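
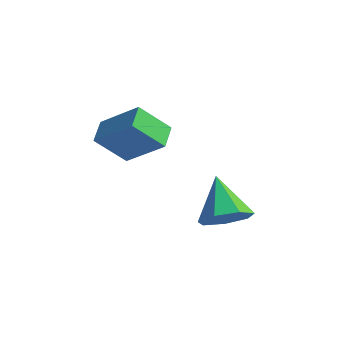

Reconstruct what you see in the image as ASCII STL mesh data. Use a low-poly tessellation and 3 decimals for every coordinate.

solid 
facet normal -0.736 -0.013 -0.676
outer loop
vertex -1.17 -1.899 1.186
vertex -1.377 -0.943 1.393
vertex -0.12 -1.423 0.034
endloop
endfacet
facet normal 0.206 -0.956 -0.207
outer loop
vertex 1.397 -1.397 1.427
vertex -1.17 -1.899 1.186
vertex -0.12 -1.423 0.034
endloop
endfacet
facet normal -0.736 -0.013 -0.676
outer loop
vertex -0.12 -1.423 0.034
vertex -1.377 -0.943 1.393
vertex -0.327 -0.467 0.241
endloop
endfacet
facet normal 0.644 0.293 -0.707
outer loop
vertex -0.327 -0.467 0.241
vertex 1.397 -1.397 1.427
vertex -0.12 -1.423 0.034
endloop
endfacet
facet normal -0.644 -0.293 0.707
outer loop
vertex -1.17 -1.899 1.186
vertex 0.14 -0.917 2.786
vertex -1.377 -0.943 1.393
endloop
endfacet
facet normal 0.206 -0.956 -0.207
outer loop
vertex 0.347 -1.873 2.579
vertex -1.17 -1.899 1.186
vertex 1.397 -1.397 1.427
endloop
endfacet
facet normal -0.644 -0.293 0.707
outer loop
vertex 0.347 -1.873 2.579
vertex 0.14 -0.917 2.786
vertex -1.17 -1.899 1.186
endloop
endfacet
facet normal -0.206 0.956 0.207
outer loop
vertex -1.377 -0.943 1.393
vertex 0.14 -0.917 2.786
vertex -0.327 -0.467 0.241
endloop
endfacet
facet normal 0.644 0.293 -0.707
outer loop
vertex 1.19 -0.441 1.634
vertex 1.397 -1.397 1.427
vertex -0.327 -0.467 0.241
endloop
endfacet
facet normal -0.206 0.956 0.207
outer loop
vertex -0.327 -0.467 0.241
vertex 0.14 -0.917 2.786
vertex 1.19 -0.441 1.634
endloop
endfacet
facet normal 0.736 0.013 0.676
outer loop
vertex 1.19 -0.441 1.634
vertex 0.347 -1.873 2.579
vertex 1.397 -1.397 1.427
endloop
endfacet
facet normal 0.736 0.013 0.676
outer loop
vertex 0.14 -0.917 2.786
vertex 0.347 -1.873 2.579
vertex 1.19 -0.441 1.634
endloop
endfacet
facet normal 0.511 -0.664 -0.546
outer loop
vertex 4.207 -0.421 -2.463
vertex 3.69 -1.205 -1.993
vertex 3.434 -0.683 -2.868
endloop
endfacet
facet normal -0.106 0.915 -0.390
outer loop
vertex 4.207 -0.421 -2.463
vertex 3.434 -0.683 -2.868
vertex 2.73 0.045 -0.967
endloop
endfacet
facet normal 0.510 -0.665 -0.546
outer loop
vertex 3.434 -0.683 -2.868
vertex 3.69 -1.205 -1.993
vertex 2.853 -1.337 -2.614
endloop
endfacet
facet normal -0.745 0.483 -0.461
outer loop
vertex 3.434 -0.683 -2.868
vertex 2.853 -1.337 -2.614
vertex 2.73 0.045 -0.967
endloop
endfacet
facet normal 0.510 -0.665 -0.546
outer loop
vertex 2.853 -1.337 -2.614
vertex 3.69 -1.205 -1.993
vertex 2.902 -1.892 -1.893
endloop
endfacet
facet normal -0.996 -0.088 -0.000
outer loop
vertex 2.853 -1.337 -2.614
vertex 2.902 -1.892 -1.893
vertex 2.73 0.045 -0.967
endloop
endfacet
facet normal 0.510 -0.665 -0.545
outer loop
vertex 2.902 -1.892 -1.893
vertex 3.69 -1.205 -1.993
vertex 3.544 -1.929 -1.247
endloop
endfacet
facet normal -0.670 -0.368 0.645
outer loop
vertex 2.902 -1.892 -1.893
vertex 3.544 -1.929 -1.247
vertex 2.73 0.045 -0.967
endloop
endfacet
facet normal 0.510 -0.665 -0.546
outer loop
vertex 3.544 -1.929 -1.247
vertex 3.69 -1.205 -1.993
vertex 4.296 -1.421 -1.164
endloop
endfacet
facet normal -0.011 -0.145 0.989
outer loop
vertex 3.544 -1.929 -1.247
vertex 4.296 -1.421 -1.164
vertex 2.73 0.045 -0.967
endloop
endfacet
facet normal 0.510 -0.665 -0.546
outer loop
vertex 4.296 -1.421 -1.164
vertex 3.69 -1.205 -1.993
vertex 4.591 -0.75 -1.705
endloop
endfacet
facet normal 0.482 0.411 0.773
outer loop
vertex 4.296 -1.421 -1.164
vertex 4.591 -0.75 -1.705
vertex 2.73 0.045 -0.967
endloop
endfacet
facet normal 0.510 -0.664 -0.547
outer loop
vertex 4.591 -0.75 -1.705
vertex 3.69 -1.205 -1.993
vertex 4.207 -0.421 -2.463
endloop
endfacet
facet normal 0.441 0.883 0.160
outer loop
vertex 4.591 -0.75 -1.705
vertex 4.207 -0.421 -2.463
vertex 2.73 0.045 -0.967
endloop
endfacet

endsolid


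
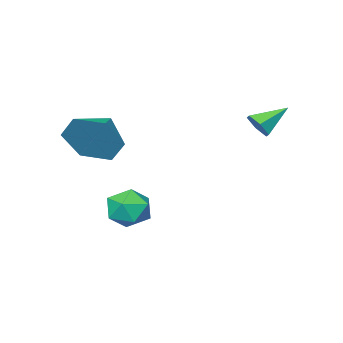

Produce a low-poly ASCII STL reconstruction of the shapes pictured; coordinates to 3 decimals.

solid 
facet normal 0.831 0.445 -0.332
outer loop
vertex 4.246 -2.026 2.297
vertex 3.742 -1.748 1.408
vertex 3.731 -1.101 2.248
endloop
endfacet
facet normal -0.231 -0.077 0.970
outer loop
vertex 4.246 -2.026 2.297
vertex 3.731 -1.101 2.248
vertex 2.578 -2.372 1.872
endloop
endfacet
facet normal 0.831 0.446 -0.332
outer loop
vertex 3.731 -1.101 2.248
vertex 3.742 -1.748 1.408
vertex 3.226 -0.823 1.358
endloop
endfacet
facet normal -0.696 0.471 0.542
outer loop
vertex 3.731 -1.101 2.248
vertex 3.226 -0.823 1.358
vertex 2.578 -2.372 1.872
endloop
endfacet
facet normal 0.831 0.446 -0.332
outer loop
vertex 3.226 -0.823 1.358
vertex 3.742 -1.748 1.408
vertex 3.237 -1.469 0.518
endloop
endfacet
facet normal -0.921 0.304 -0.246
outer loop
vertex 3.226 -0.823 1.358
vertex 3.237 -1.469 0.518
vertex 2.578 -2.372 1.872
endloop
endfacet
facet normal 0.831 0.446 -0.332
outer loop
vertex 3.237 -1.469 0.518
vertex 3.742 -1.748 1.408
vertex 3.753 -2.394 0.568
endloop
endfacet
facet normal -0.680 -0.412 -0.606
outer loop
vertex 3.237 -1.469 0.518
vertex 3.753 -2.394 0.568
vertex 2.578 -2.372 1.872
endloop
endfacet
facet normal 0.831 0.446 -0.332
outer loop
vertex 3.753 -2.394 0.568
vertex 3.742 -1.748 1.408
vertex 4.258 -2.672 1.457
endloop
endfacet
facet normal -0.215 -0.960 -0.178
outer loop
vertex 3.753 -2.394 0.568
vertex 4.258 -2.672 1.457
vertex 2.578 -2.372 1.872
endloop
endfacet
facet normal 0.831 0.447 -0.332
outer loop
vertex 4.258 -2.672 1.457
vertex 3.742 -1.748 1.408
vertex 4.246 -2.026 2.297
endloop
endfacet
facet normal 0.009 -0.793 0.610
outer loop
vertex 4.258 -2.672 1.457
vertex 4.246 -2.026 2.297
vertex 2.578 -2.372 1.872
endloop
endfacet
facet normal -0.618 -0.336 0.711
outer loop
vertex 2.122 -1.091 -1.261
vertex 2.558 -1.784 -1.21
vertex 2.751 -1.141 -0.738
endloop
endfacet
facet normal -0.575 0.376 0.727
outer loop
vertex 2.122 -1.091 -1.261
vertex 2.751 -1.141 -0.738
vertex 2.638 -0.459 -1.18
endloop
endfacet
facet normal -0.777 0.623 0.089
outer loop
vertex 2.122 -1.091 -1.261
vertex 2.638 -0.459 -1.18
vertex 2.375 -0.681 -1.924
endloop
endfacet
facet normal -0.945 0.064 -0.321
outer loop
vertex 2.122 -1.091 -1.261
vertex 2.375 -0.681 -1.924
vertex 2.326 -1.499 -1.943
endloop
endfacet
facet normal -0.847 -0.528 0.063
outer loop
vertex 2.122 -1.091 -1.261
vertex 2.326 -1.499 -1.943
vertex 2.558 -1.784 -1.21
endloop
endfacet
facet normal 0.108 0.553 0.826
outer loop
vertex 2.638 -0.459 -1.18
vertex 2.751 -1.141 -0.738
vertex 3.394 -0.761 -1.077
endloop
endfacet
facet normal 0.040 -0.599 0.800
outer loop
vertex 2.751 -1.141 -0.738
vertex 2.558 -1.784 -1.21
vertex 3.345 -1.579 -1.096
endloop
endfacet
facet normal -0.330 -0.910 -0.250
outer loop
vertex 2.558 -1.784 -1.21
vertex 2.326 -1.499 -1.943
vertex 3.082 -1.801 -1.84
endloop
endfacet
facet normal -0.489 0.049 -0.871
outer loop
vertex 2.326 -1.499 -1.943
vertex 2.375 -0.681 -1.924
vertex 2.969 -1.119 -2.282
endloop
endfacet
facet normal -0.218 0.954 -0.207
outer loop
vertex 2.375 -0.681 -1.924
vertex 2.638 -0.459 -1.18
vertex 3.162 -0.476 -1.81
endloop
endfacet
facet normal 0.945 -0.064 0.321
outer loop
vertex 3.598 -1.169 -1.759
vertex 3.394 -0.761 -1.077
vertex 3.345 -1.579 -1.096
endloop
endfacet
facet normal 0.777 -0.623 -0.089
outer loop
vertex 3.598 -1.169 -1.759
vertex 3.345 -1.579 -1.096
vertex 3.082 -1.801 -1.84
endloop
endfacet
facet normal 0.575 -0.376 -0.727
outer loop
vertex 3.598 -1.169 -1.759
vertex 3.082 -1.801 -1.84
vertex 2.969 -1.119 -2.282
endloop
endfacet
facet normal 0.618 0.336 -0.711
outer loop
vertex 3.598 -1.169 -1.759
vertex 2.969 -1.119 -2.282
vertex 3.162 -0.476 -1.81
endloop
endfacet
facet normal 0.847 0.528 -0.063
outer loop
vertex 3.598 -1.169 -1.759
vertex 3.162 -0.476 -1.81
vertex 3.394 -0.761 -1.077
endloop
endfacet
facet normal 0.489 -0.049 0.871
outer loop
vertex 3.345 -1.579 -1.096
vertex 3.394 -0.761 -1.077
vertex 2.751 -1.141 -0.738
endloop
endfacet
facet normal 0.218 -0.954 0.207
outer loop
vertex 3.082 -1.801 -1.84
vertex 3.345 -1.579 -1.096
vertex 2.558 -1.784 -1.21
endloop
endfacet
facet normal -0.108 -0.553 -0.826
outer loop
vertex 2.969 -1.119 -2.282
vertex 3.082 -1.801 -1.84
vertex 2.326 -1.499 -1.943
endloop
endfacet
facet normal -0.040 0.599 -0.800
outer loop
vertex 3.162 -0.476 -1.81
vertex 2.969 -1.119 -2.282
vertex 2.375 -0.681 -1.924
endloop
endfacet
facet normal 0.330 0.910 0.250
outer loop
vertex 3.394 -0.761 -1.077
vertex 3.162 -0.476 -1.81
vertex 2.638 -0.459 -1.18
endloop
endfacet
facet normal 0.818 -0.230 -0.528
outer loop
vertex 0.401 2.067 2.339
vertex 0.133 1.664 2.099
vertex 0.131 2.158 1.881
endloop
endfacet
facet normal -0.037 0.976 0.216
outer loop
vertex 0.401 2.067 2.339
vertex 0.131 2.158 1.881
vertex -0.833 1.936 2.721
endloop
endfacet
facet normal 0.818 -0.229 -0.527
outer loop
vertex 0.131 2.158 1.881
vertex 0.133 1.664 2.099
vertex -0.137 1.755 1.64
endloop
endfacet
facet normal -0.571 0.666 -0.479
outer loop
vertex 0.131 2.158 1.881
vertex -0.137 1.755 1.64
vertex -0.833 1.936 2.721
endloop
endfacet
facet normal 0.818 -0.231 -0.527
outer loop
vertex -0.137 1.755 1.64
vertex 0.133 1.664 2.099
vertex -0.135 1.262 1.859
endloop
endfacet
facet normal -0.836 -0.226 -0.500
outer loop
vertex -0.137 1.755 1.64
vertex -0.135 1.262 1.859
vertex -0.833 1.936 2.721
endloop
endfacet
facet normal 0.818 -0.231 -0.527
outer loop
vertex -0.135 1.262 1.859
vertex 0.133 1.664 2.099
vertex 0.135 1.171 2.318
endloop
endfacet
facet normal -0.565 -0.806 0.173
outer loop
vertex -0.135 1.262 1.859
vertex 0.135 1.171 2.318
vertex -0.833 1.936 2.721
endloop
endfacet
facet normal 0.818 -0.231 -0.527
outer loop
vertex 0.135 1.171 2.318
vertex 0.133 1.664 2.099
vertex 0.403 1.573 2.558
endloop
endfacet
facet normal -0.032 -0.497 0.867
outer loop
vertex 0.135 1.171 2.318
vertex 0.403 1.573 2.558
vertex -0.833 1.936 2.721
endloop
endfacet
facet normal 0.818 -0.230 -0.527
outer loop
vertex 0.403 1.573 2.558
vertex 0.133 1.664 2.099
vertex 0.401 2.067 2.339
endloop
endfacet
facet normal 0.233 0.395 0.889
outer loop
vertex 0.403 1.573 2.558
vertex 0.401 2.067 2.339
vertex -0.833 1.936 2.721
endloop
endfacet

endsolid


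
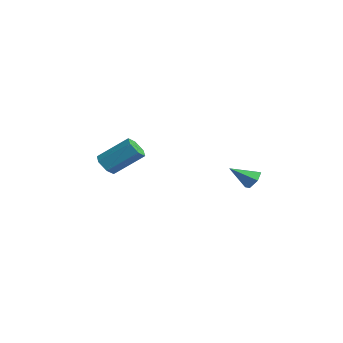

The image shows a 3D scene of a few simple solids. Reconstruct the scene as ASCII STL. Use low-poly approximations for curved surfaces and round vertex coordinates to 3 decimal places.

solid 
facet normal -0.359 -0.694 -0.624
outer loop
vertex -3.28 -0.792 0.814
vertex -3.922 -0.581 0.949
vertex -3.568 -0.297 0.429
endloop
endfacet
facet normal 0.835 0.060 -0.548
outer loop
vertex -3.28 -0.792 0.814
vertex -3.568 -0.297 0.429
vertex -2.575 0.569 2.036
endloop
endfacet
facet normal 0.835 0.060 -0.548
outer loop
vertex -2.575 0.569 2.036
vertex -3.568 -0.297 0.429
vertex -2.863 1.064 1.651
endloop
endfacet
facet normal 0.360 0.694 0.623
outer loop
vertex -2.575 0.569 2.036
vertex -2.863 1.064 1.651
vertex -3.218 0.781 2.171
endloop
endfacet
facet normal -0.359 -0.695 -0.624
outer loop
vertex -3.568 -0.297 0.429
vertex -3.922 -0.581 0.949
vertex -4.211 -0.086 0.564
endloop
endfacet
facet normal 0.055 0.651 -0.757
outer loop
vertex -3.568 -0.297 0.429
vertex -4.211 -0.086 0.564
vertex -2.863 1.064 1.651
endloop
endfacet
facet normal 0.055 0.651 -0.757
outer loop
vertex -2.863 1.064 1.651
vertex -4.211 -0.086 0.564
vertex -3.506 1.275 1.786
endloop
endfacet
facet normal 0.359 0.695 0.623
outer loop
vertex -2.863 1.064 1.651
vertex -3.506 1.275 1.786
vertex -3.218 0.781 2.171
endloop
endfacet
facet normal -0.360 -0.695 -0.623
outer loop
vertex -4.211 -0.086 0.564
vertex -3.922 -0.581 0.949
vertex -4.565 -0.369 1.084
endloop
endfacet
facet normal -0.779 0.591 -0.209
outer loop
vertex -4.211 -0.086 0.564
vertex -4.565 -0.369 1.084
vertex -3.506 1.275 1.786
endloop
endfacet
facet normal -0.779 0.591 -0.209
outer loop
vertex -3.506 1.275 1.786
vertex -4.565 -0.369 1.084
vertex -3.86 0.992 2.306
endloop
endfacet
facet normal 0.359 0.695 0.623
outer loop
vertex -3.506 1.275 1.786
vertex -3.86 0.992 2.306
vertex -3.218 0.781 2.171
endloop
endfacet
facet normal -0.360 -0.694 -0.623
outer loop
vertex -4.565 -0.369 1.084
vertex -3.922 -0.581 0.949
vertex -4.277 -0.864 1.469
endloop
endfacet
facet normal -0.835 -0.060 0.548
outer loop
vertex -4.565 -0.369 1.084
vertex -4.277 -0.864 1.469
vertex -3.86 0.992 2.306
endloop
endfacet
facet normal -0.835 -0.060 0.548
outer loop
vertex -3.86 0.992 2.306
vertex -4.277 -0.864 1.469
vertex -3.572 0.497 2.691
endloop
endfacet
facet normal 0.359 0.694 0.624
outer loop
vertex -3.86 0.992 2.306
vertex -3.572 0.497 2.691
vertex -3.218 0.781 2.171
endloop
endfacet
facet normal -0.359 -0.695 -0.623
outer loop
vertex -4.277 -0.864 1.469
vertex -3.922 -0.581 0.949
vertex -3.634 -1.075 1.334
endloop
endfacet
facet normal -0.055 -0.651 0.757
outer loop
vertex -4.277 -0.864 1.469
vertex -3.634 -1.075 1.334
vertex -3.572 0.497 2.691
endloop
endfacet
facet normal -0.055 -0.651 0.757
outer loop
vertex -3.572 0.497 2.691
vertex -3.634 -1.075 1.334
vertex -2.929 0.286 2.556
endloop
endfacet
facet normal 0.359 0.695 0.624
outer loop
vertex -3.572 0.497 2.691
vertex -2.929 0.286 2.556
vertex -3.218 0.781 2.171
endloop
endfacet
facet normal -0.359 -0.695 -0.623
outer loop
vertex -3.634 -1.075 1.334
vertex -3.922 -0.581 0.949
vertex -3.28 -0.792 0.814
endloop
endfacet
facet normal 0.779 -0.591 0.209
outer loop
vertex -3.634 -1.075 1.334
vertex -3.28 -0.792 0.814
vertex -2.929 0.286 2.556
endloop
endfacet
facet normal 0.779 -0.591 0.209
outer loop
vertex -2.929 0.286 2.556
vertex -3.28 -0.792 0.814
vertex -2.575 0.569 2.036
endloop
endfacet
facet normal 0.360 0.695 0.623
outer loop
vertex -2.929 0.286 2.556
vertex -2.575 0.569 2.036
vertex -3.218 0.781 2.171
endloop
endfacet
facet normal 0.262 0.777 -0.572
outer loop
vertex 3.041 4.231 1.956
vertex 2.81 3.942 1.458
vertex 2.447 4.314 1.797
endloop
endfacet
facet normal -0.210 0.289 0.934
outer loop
vertex 3.041 4.231 1.956
vertex 2.447 4.314 1.797
vertex 2.45 2.878 2.242
endloop
endfacet
facet normal 0.262 0.777 -0.572
outer loop
vertex 2.447 4.314 1.797
vertex 2.81 3.942 1.458
vertex 2.217 4.025 1.299
endloop
endfacet
facet normal -0.925 0.111 0.363
outer loop
vertex 2.447 4.314 1.797
vertex 2.217 4.025 1.299
vertex 2.45 2.878 2.242
endloop
endfacet
facet normal 0.262 0.777 -0.572
outer loop
vertex 2.217 4.025 1.299
vertex 2.81 3.942 1.458
vertex 2.579 3.653 0.96
endloop
endfacet
facet normal -0.811 -0.461 -0.360
outer loop
vertex 2.217 4.025 1.299
vertex 2.579 3.653 0.96
vertex 2.45 2.878 2.242
endloop
endfacet
facet normal 0.262 0.777 -0.572
outer loop
vertex 2.579 3.653 0.96
vertex 2.81 3.942 1.458
vertex 3.172 3.57 1.119
endloop
endfacet
facet normal 0.018 -0.856 -0.516
outer loop
vertex 2.579 3.653 0.96
vertex 3.172 3.57 1.119
vertex 2.45 2.878 2.242
endloop
endfacet
facet normal 0.262 0.777 -0.572
outer loop
vertex 3.172 3.57 1.119
vertex 2.81 3.942 1.458
vertex 3.403 3.859 1.617
endloop
endfacet
facet normal 0.733 -0.678 0.053
outer loop
vertex 3.172 3.57 1.119
vertex 3.403 3.859 1.617
vertex 2.45 2.878 2.242
endloop
endfacet
facet normal 0.262 0.777 -0.572
outer loop
vertex 3.403 3.859 1.617
vertex 2.81 3.942 1.458
vertex 3.041 4.231 1.956
endloop
endfacet
facet normal 0.619 -0.106 0.778
outer loop
vertex 3.403 3.859 1.617
vertex 3.041 4.231 1.956
vertex 2.45 2.878 2.242
endloop
endfacet

endsolid


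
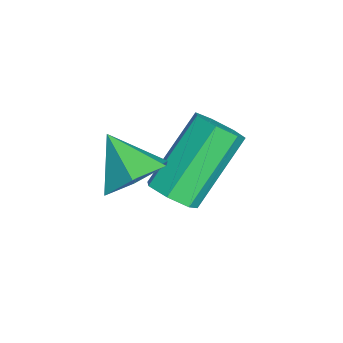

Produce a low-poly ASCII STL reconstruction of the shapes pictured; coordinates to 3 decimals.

solid 
facet normal 0.490 -0.559 -0.669
outer loop
vertex 1.896 1.365 -3.936
vertex 1.459 1.5 -4.369
vertex 1.992 1.81 -4.238
endloop
endfacet
facet normal 0.854 0.153 0.497
outer loop
vertex 1.896 1.365 -3.936
vertex 1.992 1.81 -4.238
vertex 0.918 2.484 -2.598
endloop
endfacet
facet normal 0.854 0.153 0.497
outer loop
vertex 0.918 2.484 -2.598
vertex 1.992 1.81 -4.238
vertex 1.014 2.929 -2.9
endloop
endfacet
facet normal -0.489 0.560 0.669
outer loop
vertex 0.918 2.484 -2.598
vertex 1.014 2.929 -2.9
vertex 0.481 2.62 -3.031
endloop
endfacet
facet normal 0.490 -0.560 -0.668
outer loop
vertex 1.992 1.81 -4.238
vertex 1.459 1.5 -4.369
vertex 1.687 2.022 -4.639
endloop
endfacet
facet normal 0.670 0.732 -0.123
outer loop
vertex 1.992 1.81 -4.238
vertex 1.687 2.022 -4.639
vertex 1.014 2.929 -2.9
endloop
endfacet
facet normal 0.669 0.733 -0.123
outer loop
vertex 1.014 2.929 -2.9
vertex 1.687 2.022 -4.639
vertex 0.708 3.141 -3.301
endloop
endfacet
facet normal -0.489 0.560 0.669
outer loop
vertex 1.014 2.929 -2.9
vertex 0.708 3.141 -3.301
vertex 0.481 2.62 -3.031
endloop
endfacet
facet normal 0.489 -0.560 -0.669
outer loop
vertex 1.687 2.022 -4.639
vertex 1.459 1.5 -4.369
vertex 1.21 1.841 -4.836
endloop
endfacet
facet normal -0.020 0.760 -0.650
outer loop
vertex 1.687 2.022 -4.639
vertex 1.21 1.841 -4.836
vertex 0.708 3.141 -3.301
endloop
endfacet
facet normal -0.017 0.760 -0.649
outer loop
vertex 0.708 3.141 -3.301
vertex 1.21 1.841 -4.836
vertex 0.232 2.961 -3.499
endloop
endfacet
facet normal -0.490 0.560 0.668
outer loop
vertex 0.708 3.141 -3.301
vertex 0.232 2.961 -3.499
vertex 0.481 2.62 -3.031
endloop
endfacet
facet normal 0.489 -0.559 -0.669
outer loop
vertex 1.21 1.841 -4.836
vertex 1.459 1.5 -4.369
vertex 0.921 1.404 -4.682
endloop
endfacet
facet normal -0.693 0.216 -0.688
outer loop
vertex 1.21 1.841 -4.836
vertex 0.921 1.404 -4.682
vertex 0.232 2.961 -3.499
endloop
endfacet
facet normal -0.694 0.215 -0.687
outer loop
vertex 0.232 2.961 -3.499
vertex 0.921 1.404 -4.682
vertex -0.057 2.523 -3.344
endloop
endfacet
facet normal -0.490 0.560 0.668
outer loop
vertex 0.232 2.961 -3.499
vertex -0.057 2.523 -3.344
vertex 0.481 2.62 -3.031
endloop
endfacet
facet normal 0.489 -0.560 -0.669
outer loop
vertex 0.921 1.404 -4.682
vertex 1.459 1.5 -4.369
vertex 1.037 1.039 -4.292
endloop
endfacet
facet normal -0.846 -0.491 -0.208
outer loop
vertex 0.921 1.404 -4.682
vertex 1.037 1.039 -4.292
vertex -0.057 2.523 -3.344
endloop
endfacet
facet normal -0.846 -0.491 -0.208
outer loop
vertex -0.057 2.523 -3.344
vertex 1.037 1.039 -4.292
vertex 0.059 2.158 -2.954
endloop
endfacet
facet normal -0.490 0.559 0.669
outer loop
vertex -0.057 2.523 -3.344
vertex 0.059 2.158 -2.954
vertex 0.481 2.62 -3.031
endloop
endfacet
facet normal 0.490 -0.560 -0.669
outer loop
vertex 1.037 1.039 -4.292
vertex 1.459 1.5 -4.369
vertex 1.471 1.022 -3.96
endloop
endfacet
facet normal -0.361 -0.828 0.429
outer loop
vertex 1.037 1.039 -4.292
vertex 1.471 1.022 -3.96
vertex 0.059 2.158 -2.954
endloop
endfacet
facet normal -0.361 -0.828 0.429
outer loop
vertex 0.059 2.158 -2.954
vertex 1.471 1.022 -3.96
vertex 0.493 2.141 -2.622
endloop
endfacet
facet normal -0.490 0.559 0.669
outer loop
vertex 0.059 2.158 -2.954
vertex 0.493 2.141 -2.622
vertex 0.481 2.62 -3.031
endloop
endfacet
facet normal 0.490 -0.560 -0.669
outer loop
vertex 1.471 1.022 -3.96
vertex 1.459 1.5 -4.369
vertex 1.896 1.365 -3.936
endloop
endfacet
facet normal 0.395 -0.542 0.742
outer loop
vertex 1.471 1.022 -3.96
vertex 1.896 1.365 -3.936
vertex 0.493 2.141 -2.622
endloop
endfacet
facet normal 0.395 -0.542 0.742
outer loop
vertex 0.493 2.141 -2.622
vertex 1.896 1.365 -3.936
vertex 0.918 2.484 -2.598
endloop
endfacet
facet normal -0.489 0.559 0.669
outer loop
vertex 0.493 2.141 -2.622
vertex 0.918 2.484 -2.598
vertex 0.481 2.62 -3.031
endloop
endfacet
facet normal 0.608 0.436 -0.663
outer loop
vertex 3.373 0.587 -1.738
vertex 2.759 0.677 -2.242
vertex 2.927 1.251 -1.711
endloop
endfacet
facet normal 0.180 0.081 0.980
outer loop
vertex 3.373 0.587 -1.738
vertex 2.927 1.251 -1.711
vertex 2.041 0.163 -1.458
endloop
endfacet
facet normal 0.609 0.435 -0.663
outer loop
vertex 2.927 1.251 -1.711
vertex 2.759 0.677 -2.242
vertex 2.313 1.34 -2.216
endloop
endfacet
facet normal -0.481 0.551 0.682
outer loop
vertex 2.927 1.251 -1.711
vertex 2.313 1.34 -2.216
vertex 2.041 0.163 -1.458
endloop
endfacet
facet normal 0.608 0.435 -0.665
outer loop
vertex 2.313 1.34 -2.216
vertex 2.759 0.677 -2.242
vertex 2.144 0.766 -2.746
endloop
endfacet
facet normal -0.968 0.249 0.039
outer loop
vertex 2.313 1.34 -2.216
vertex 2.144 0.766 -2.746
vertex 2.041 0.163 -1.458
endloop
endfacet
facet normal 0.608 0.434 -0.665
outer loop
vertex 2.144 0.766 -2.746
vertex 2.759 0.677 -2.242
vertex 2.59 0.102 -2.772
endloop
endfacet
facet normal -0.795 -0.522 -0.308
outer loop
vertex 2.144 0.766 -2.746
vertex 2.59 0.102 -2.772
vertex 2.041 0.163 -1.458
endloop
endfacet
facet normal 0.608 0.434 -0.665
outer loop
vertex 2.59 0.102 -2.772
vertex 2.759 0.677 -2.242
vertex 3.205 0.013 -2.268
endloop
endfacet
facet normal -0.135 -0.991 -0.010
outer loop
vertex 2.59 0.102 -2.772
vertex 3.205 0.013 -2.268
vertex 2.041 0.163 -1.458
endloop
endfacet
facet normal 0.609 0.435 -0.664
outer loop
vertex 3.205 0.013 -2.268
vertex 2.759 0.677 -2.242
vertex 3.373 0.587 -1.738
endloop
endfacet
facet normal 0.352 -0.688 0.634
outer loop
vertex 3.205 0.013 -2.268
vertex 3.373 0.587 -1.738
vertex 2.041 0.163 -1.458
endloop
endfacet

endsolid


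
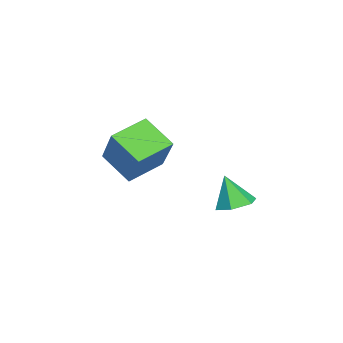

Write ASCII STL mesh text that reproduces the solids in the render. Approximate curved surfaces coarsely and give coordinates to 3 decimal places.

solid 
facet normal 0.049 0.320 -0.946
outer loop
vertex -2.193 0.59 -0.526
vertex -2.636 1.216 -0.337
vertex -1.849 1.258 -0.282
endloop
endfacet
facet normal 0.788 -0.524 0.324
outer loop
vertex -2.193 0.59 -0.526
vertex -1.849 1.258 -0.282
vertex -2.704 0.764 0.997
endloop
endfacet
facet normal 0.049 0.320 -0.946
outer loop
vertex -1.849 1.258 -0.282
vertex -2.636 1.216 -0.337
vertex -2.292 1.884 -0.093
endloop
endfacet
facet normal 0.722 0.327 0.609
outer loop
vertex -1.849 1.258 -0.282
vertex -2.292 1.884 -0.093
vertex -2.704 0.764 0.997
endloop
endfacet
facet normal 0.049 0.320 -0.946
outer loop
vertex -2.292 1.884 -0.093
vertex -2.636 1.216 -0.337
vertex -3.079 1.842 -0.148
endloop
endfacet
facet normal -0.087 0.711 0.698
outer loop
vertex -2.292 1.884 -0.093
vertex -3.079 1.842 -0.148
vertex -2.704 0.764 0.997
endloop
endfacet
facet normal 0.049 0.320 -0.946
outer loop
vertex -3.079 1.842 -0.148
vertex -2.636 1.216 -0.337
vertex -3.423 1.174 -0.392
endloop
endfacet
facet normal -0.830 0.244 0.502
outer loop
vertex -3.079 1.842 -0.148
vertex -3.423 1.174 -0.392
vertex -2.704 0.764 0.997
endloop
endfacet
facet normal 0.049 0.320 -0.946
outer loop
vertex -3.423 1.174 -0.392
vertex -2.636 1.216 -0.337
vertex -2.98 0.548 -0.581
endloop
endfacet
facet normal -0.765 -0.607 0.217
outer loop
vertex -3.423 1.174 -0.392
vertex -2.98 0.548 -0.581
vertex -2.704 0.764 0.997
endloop
endfacet
facet normal 0.049 0.320 -0.946
outer loop
vertex -2.98 0.548 -0.581
vertex -2.636 1.216 -0.337
vertex -2.193 0.59 -0.526
endloop
endfacet
facet normal 0.044 -0.991 0.128
outer loop
vertex -2.98 0.548 -0.581
vertex -2.193 0.59 -0.526
vertex -2.704 0.764 0.997
endloop
endfacet
facet normal -0.604 -0.370 -0.706
outer loop
vertex 0.698 -2.62 2.804
vertex -0.416 -1.772 3.314
vertex 1.105 -1.533 1.886
endloop
endfacet
facet normal 0.748 -0.569 -0.342
outer loop
vertex 2.356 -0.768 3.346
vertex 0.698 -2.62 2.804
vertex 1.105 -1.533 1.886
endloop
endfacet
facet normal -0.604 -0.370 -0.706
outer loop
vertex 1.105 -1.533 1.886
vertex -0.416 -1.772 3.314
vertex -0.009 -0.685 2.396
endloop
endfacet
facet normal 0.275 0.734 -0.620
outer loop
vertex -0.009 -0.685 2.396
vertex 2.356 -0.768 3.346
vertex 1.105 -1.533 1.886
endloop
endfacet
facet normal -0.275 -0.734 0.620
outer loop
vertex 0.698 -2.62 2.804
vertex 0.835 -1.007 4.774
vertex -0.416 -1.772 3.314
endloop
endfacet
facet normal 0.748 -0.569 -0.342
outer loop
vertex 1.949 -1.855 4.264
vertex 0.698 -2.62 2.804
vertex 2.356 -0.768 3.346
endloop
endfacet
facet normal -0.275 -0.734 0.620
outer loop
vertex 1.949 -1.855 4.264
vertex 0.835 -1.007 4.774
vertex 0.698 -2.62 2.804
endloop
endfacet
facet normal -0.748 0.569 0.342
outer loop
vertex -0.416 -1.772 3.314
vertex 0.835 -1.007 4.774
vertex -0.009 -0.685 2.396
endloop
endfacet
facet normal 0.275 0.734 -0.620
outer loop
vertex 1.242 0.08 3.856
vertex 2.356 -0.768 3.346
vertex -0.009 -0.685 2.396
endloop
endfacet
facet normal -0.748 0.569 0.342
outer loop
vertex -0.009 -0.685 2.396
vertex 0.835 -1.007 4.774
vertex 1.242 0.08 3.856
endloop
endfacet
facet normal 0.604 0.370 0.706
outer loop
vertex 1.242 0.08 3.856
vertex 1.949 -1.855 4.264
vertex 2.356 -0.768 3.346
endloop
endfacet
facet normal 0.604 0.370 0.706
outer loop
vertex 0.835 -1.007 4.774
vertex 1.949 -1.855 4.264
vertex 1.242 0.08 3.856
endloop
endfacet

endsolid


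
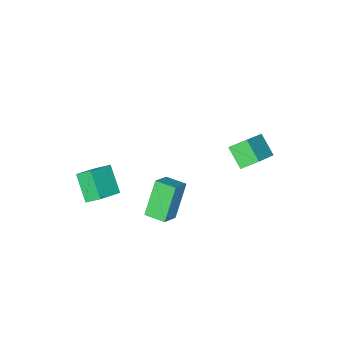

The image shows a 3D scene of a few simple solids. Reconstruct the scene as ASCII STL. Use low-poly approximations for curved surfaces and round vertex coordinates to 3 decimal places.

solid 
facet normal -0.888 -0.098 -0.450
outer loop
vertex 1.129 -2.758 1.464
vertex 1.56 -1.678 0.379
vertex 1.464 -3.413 0.945
endloop
endfacet
facet normal -0.271 -0.679 0.682
outer loop
vertex 2.84 -3.262 1.641
vertex 1.129 -2.758 1.464
vertex 1.464 -3.413 0.945
endloop
endfacet
facet normal -0.888 -0.097 -0.449
outer loop
vertex 1.464 -3.413 0.945
vertex 1.56 -1.678 0.379
vertex 1.894 -2.333 -0.14
endloop
endfacet
facet normal 0.372 -0.727 -0.577
outer loop
vertex 1.894 -2.333 -0.14
vertex 2.84 -3.262 1.641
vertex 1.464 -3.413 0.945
endloop
endfacet
facet normal -0.372 0.728 0.577
outer loop
vertex 1.129 -2.758 1.464
vertex 2.936 -1.527 1.075
vertex 1.56 -1.678 0.379
endloop
endfacet
facet normal -0.271 -0.679 0.683
outer loop
vertex 2.506 -2.607 2.16
vertex 1.129 -2.758 1.464
vertex 2.84 -3.262 1.641
endloop
endfacet
facet normal -0.371 0.727 0.577
outer loop
vertex 2.506 -2.607 2.16
vertex 2.936 -1.527 1.075
vertex 1.129 -2.758 1.464
endloop
endfacet
facet normal 0.271 0.679 -0.683
outer loop
vertex 1.56 -1.678 0.379
vertex 2.936 -1.527 1.075
vertex 1.894 -2.333 -0.14
endloop
endfacet
facet normal 0.371 -0.728 -0.577
outer loop
vertex 3.271 -2.182 0.556
vertex 2.84 -3.262 1.641
vertex 1.894 -2.333 -0.14
endloop
endfacet
facet normal 0.270 0.679 -0.682
outer loop
vertex 1.894 -2.333 -0.14
vertex 2.936 -1.527 1.075
vertex 3.271 -2.182 0.556
endloop
endfacet
facet normal 0.888 0.097 0.449
outer loop
vertex 3.271 -2.182 0.556
vertex 2.506 -2.607 2.16
vertex 2.84 -3.262 1.641
endloop
endfacet
facet normal 0.888 0.098 0.449
outer loop
vertex 2.936 -1.527 1.075
vertex 2.506 -2.607 2.16
vertex 3.271 -2.182 0.556
endloop
endfacet
facet normal -0.802 -0.257 -0.539
outer loop
vertex -3.947 0.999 2.366
vertex -4.532 1.595 2.952
vertex -3.733 1.984 1.577
endloop
endfacet
facet normal 0.573 -0.585 -0.574
outer loop
vertex -2.168 2.485 2.628
vertex -3.947 0.999 2.366
vertex -3.733 1.984 1.577
endloop
endfacet
facet normal -0.802 -0.256 -0.539
outer loop
vertex -3.733 1.984 1.577
vertex -4.532 1.595 2.952
vertex -4.317 2.58 2.163
endloop
endfacet
facet normal 0.167 0.770 -0.616
outer loop
vertex -4.317 2.58 2.163
vertex -2.168 2.485 2.628
vertex -3.733 1.984 1.577
endloop
endfacet
facet normal -0.167 -0.770 0.616
outer loop
vertex -3.947 0.999 2.366
vertex -2.967 2.096 4.003
vertex -4.532 1.595 2.952
endloop
endfacet
facet normal 0.573 -0.585 -0.574
outer loop
vertex -2.383 1.5 3.417
vertex -3.947 0.999 2.366
vertex -2.168 2.485 2.628
endloop
endfacet
facet normal -0.167 -0.770 0.616
outer loop
vertex -2.383 1.5 3.417
vertex -2.967 2.096 4.003
vertex -3.947 0.999 2.366
endloop
endfacet
facet normal -0.573 0.585 0.574
outer loop
vertex -4.532 1.595 2.952
vertex -2.967 2.096 4.003
vertex -4.317 2.58 2.163
endloop
endfacet
facet normal 0.167 0.770 -0.616
outer loop
vertex -2.753 3.081 3.214
vertex -2.168 2.485 2.628
vertex -4.317 2.58 2.163
endloop
endfacet
facet normal -0.573 0.585 0.574
outer loop
vertex -4.317 2.58 2.163
vertex -2.967 2.096 4.003
vertex -2.753 3.081 3.214
endloop
endfacet
facet normal 0.802 0.257 0.539
outer loop
vertex -2.753 3.081 3.214
vertex -2.383 1.5 3.417
vertex -2.168 2.485 2.628
endloop
endfacet
facet normal 0.803 0.257 0.538
outer loop
vertex -2.967 2.096 4.003
vertex -2.383 1.5 3.417
vertex -2.753 3.081 3.214
endloop
endfacet
facet normal -0.516 -0.156 0.843
outer loop
vertex 1.89 1.046 3.716
vertex 1.609 2.048 3.729
vertex 0.955 0.792 3.097
endloop
endfacet
facet normal 0.270 -0.963 -0.012
outer loop
vertex 1.951 1.092 1.471
vertex 1.89 1.046 3.716
vertex 0.955 0.792 3.097
endloop
endfacet
facet normal -0.515 -0.156 0.843
outer loop
vertex 0.955 0.792 3.097
vertex 1.609 2.048 3.729
vertex 0.674 1.793 3.11
endloop
endfacet
facet normal -0.813 -0.221 -0.539
outer loop
vertex 0.674 1.793 3.11
vertex 1.951 1.092 1.471
vertex 0.955 0.792 3.097
endloop
endfacet
facet normal 0.813 0.221 0.539
outer loop
vertex 1.89 1.046 3.716
vertex 2.605 2.348 2.103
vertex 1.609 2.048 3.729
endloop
endfacet
facet normal 0.271 -0.963 -0.012
outer loop
vertex 2.886 1.347 2.09
vertex 1.89 1.046 3.716
vertex 1.951 1.092 1.471
endloop
endfacet
facet normal 0.813 0.221 0.539
outer loop
vertex 2.886 1.347 2.09
vertex 2.605 2.348 2.103
vertex 1.89 1.046 3.716
endloop
endfacet
facet normal -0.270 0.963 0.012
outer loop
vertex 1.609 2.048 3.729
vertex 2.605 2.348 2.103
vertex 0.674 1.793 3.11
endloop
endfacet
facet normal -0.813 -0.221 -0.539
outer loop
vertex 1.67 2.094 1.484
vertex 1.951 1.092 1.471
vertex 0.674 1.793 3.11
endloop
endfacet
facet normal -0.270 0.963 0.013
outer loop
vertex 0.674 1.793 3.11
vertex 2.605 2.348 2.103
vertex 1.67 2.094 1.484
endloop
endfacet
facet normal 0.515 0.155 -0.843
outer loop
vertex 1.67 2.094 1.484
vertex 2.886 1.347 2.09
vertex 1.951 1.092 1.471
endloop
endfacet
facet normal 0.516 0.156 -0.843
outer loop
vertex 2.605 2.348 2.103
vertex 2.886 1.347 2.09
vertex 1.67 2.094 1.484
endloop
endfacet

endsolid


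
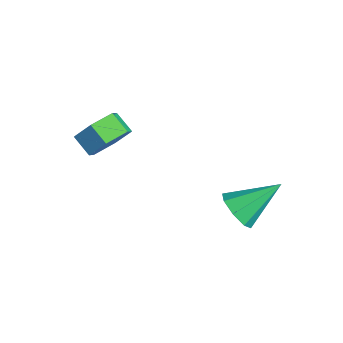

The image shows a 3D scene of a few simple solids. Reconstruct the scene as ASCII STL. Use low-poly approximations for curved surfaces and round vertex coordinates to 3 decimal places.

solid 
facet normal -0.122 -0.828 -0.547
outer loop
vertex 3.42 0.95 -2.097
vertex 2.702 0.711 -1.575
vertex 2.811 1.203 -2.344
endloop
endfacet
facet normal 0.497 0.710 -0.499
outer loop
vertex 3.42 0.95 -2.097
vertex 2.811 1.203 -2.344
vertex 2.958 2.449 -0.425
endloop
endfacet
facet normal -0.123 -0.828 -0.547
outer loop
vertex 2.811 1.203 -2.344
vertex 2.702 0.711 -1.575
vertex 2.138 1.168 -2.14
endloop
endfacet
facet normal -0.201 0.828 -0.523
outer loop
vertex 2.811 1.203 -2.344
vertex 2.138 1.168 -2.14
vertex 2.958 2.449 -0.425
endloop
endfacet
facet normal -0.122 -0.828 -0.547
outer loop
vertex 2.138 1.168 -2.14
vertex 2.702 0.711 -1.575
vertex 1.795 0.865 -1.605
endloop
endfacet
facet normal -0.756 0.644 -0.120
outer loop
vertex 2.138 1.168 -2.14
vertex 1.795 0.865 -1.605
vertex 2.958 2.449 -0.425
endloop
endfacet
facet normal -0.122 -0.827 -0.548
outer loop
vertex 1.795 0.865 -1.605
vertex 2.702 0.711 -1.575
vertex 1.983 0.471 -1.052
endloop
endfacet
facet normal -0.840 0.264 0.474
outer loop
vertex 1.795 0.865 -1.605
vertex 1.983 0.471 -1.052
vertex 2.958 2.449 -0.425
endloop
endfacet
facet normal -0.122 -0.828 -0.548
outer loop
vertex 1.983 0.471 -1.052
vertex 2.702 0.711 -1.575
vertex 2.593 0.218 -0.806
endloop
endfacet
facet normal -0.404 -0.089 0.910
outer loop
vertex 1.983 0.471 -1.052
vertex 2.593 0.218 -0.806
vertex 2.958 2.449 -0.425
endloop
endfacet
facet normal -0.122 -0.828 -0.548
outer loop
vertex 2.593 0.218 -0.806
vertex 2.702 0.711 -1.575
vertex 3.266 0.254 -1.01
endloop
endfacet
facet normal 0.294 -0.207 0.933
outer loop
vertex 2.593 0.218 -0.806
vertex 3.266 0.254 -1.01
vertex 2.958 2.449 -0.425
endloop
endfacet
facet normal -0.123 -0.828 -0.547
outer loop
vertex 3.266 0.254 -1.01
vertex 2.702 0.711 -1.575
vertex 3.608 0.557 -1.545
endloop
endfacet
facet normal 0.848 -0.022 0.530
outer loop
vertex 3.266 0.254 -1.01
vertex 3.608 0.557 -1.545
vertex 2.958 2.449 -0.425
endloop
endfacet
facet normal -0.123 -0.828 -0.548
outer loop
vertex 3.608 0.557 -1.545
vertex 2.702 0.711 -1.575
vertex 3.42 0.95 -2.097
endloop
endfacet
facet normal 0.932 0.357 -0.063
outer loop
vertex 3.608 0.557 -1.545
vertex 3.42 0.95 -2.097
vertex 2.958 2.449 -0.425
endloop
endfacet
facet normal 0.814 0.246 -0.526
outer loop
vertex -0.658 -3.084 1.276
vertex -1.259 -2.636 0.555
vertex -0.908 -2.078 1.36
endloop
endfacet
facet normal 0.527 0.060 0.847
outer loop
vertex -0.658 -3.084 1.276
vertex -0.908 -2.078 1.36
vertex -1.481 -3.333 1.806
endloop
endfacet
facet normal 0.527 0.060 0.847
outer loop
vertex -1.481 -3.333 1.806
vertex -0.908 -2.078 1.36
vertex -1.731 -2.327 1.89
endloop
endfacet
facet normal -0.815 -0.246 0.525
outer loop
vertex -1.481 -3.333 1.806
vertex -1.731 -2.327 1.89
vertex -2.081 -2.884 1.085
endloop
endfacet
facet normal 0.814 0.246 -0.526
outer loop
vertex -0.908 -2.078 1.36
vertex -1.259 -2.636 0.555
vertex -1.509 -1.63 0.639
endloop
endfacet
facet normal 0.055 0.868 0.493
outer loop
vertex -0.908 -2.078 1.36
vertex -1.509 -1.63 0.639
vertex -1.731 -2.327 1.89
endloop
endfacet
facet normal 0.055 0.868 0.493
outer loop
vertex -1.731 -2.327 1.89
vertex -1.509 -1.63 0.639
vertex -2.332 -1.879 1.169
endloop
endfacet
facet normal -0.814 -0.247 0.525
outer loop
vertex -1.731 -2.327 1.89
vertex -2.332 -1.879 1.169
vertex -2.081 -2.884 1.085
endloop
endfacet
facet normal 0.815 0.246 -0.525
outer loop
vertex -1.509 -1.63 0.639
vertex -1.259 -2.636 0.555
vertex -1.859 -2.187 -0.166
endloop
endfacet
facet normal -0.472 0.808 -0.354
outer loop
vertex -1.509 -1.63 0.639
vertex -1.859 -2.187 -0.166
vertex -2.332 -1.879 1.169
endloop
endfacet
facet normal -0.472 0.808 -0.354
outer loop
vertex -2.332 -1.879 1.169
vertex -1.859 -2.187 -0.166
vertex -2.682 -2.436 0.364
endloop
endfacet
facet normal -0.814 -0.247 0.525
outer loop
vertex -2.332 -1.879 1.169
vertex -2.682 -2.436 0.364
vertex -2.081 -2.884 1.085
endloop
endfacet
facet normal 0.815 0.246 -0.525
outer loop
vertex -1.859 -2.187 -0.166
vertex -1.259 -2.636 0.555
vertex -1.609 -3.193 -0.25
endloop
endfacet
facet normal -0.527 -0.060 -0.847
outer loop
vertex -1.859 -2.187 -0.166
vertex -1.609 -3.193 -0.25
vertex -2.682 -2.436 0.364
endloop
endfacet
facet normal -0.527 -0.060 -0.847
outer loop
vertex -2.682 -2.436 0.364
vertex -1.609 -3.193 -0.25
vertex -2.432 -3.442 0.28
endloop
endfacet
facet normal -0.814 -0.246 0.526
outer loop
vertex -2.682 -2.436 0.364
vertex -2.432 -3.442 0.28
vertex -2.081 -2.884 1.085
endloop
endfacet
facet normal 0.814 0.247 -0.525
outer loop
vertex -1.609 -3.193 -0.25
vertex -1.259 -2.636 0.555
vertex -1.008 -3.641 0.471
endloop
endfacet
facet normal -0.055 -0.868 -0.493
outer loop
vertex -1.609 -3.193 -0.25
vertex -1.008 -3.641 0.471
vertex -2.432 -3.442 0.28
endloop
endfacet
facet normal -0.055 -0.868 -0.493
outer loop
vertex -2.432 -3.442 0.28
vertex -1.008 -3.641 0.471
vertex -1.831 -3.89 1.001
endloop
endfacet
facet normal -0.814 -0.246 0.526
outer loop
vertex -2.432 -3.442 0.28
vertex -1.831 -3.89 1.001
vertex -2.081 -2.884 1.085
endloop
endfacet
facet normal 0.814 0.247 -0.525
outer loop
vertex -1.008 -3.641 0.471
vertex -1.259 -2.636 0.555
vertex -0.658 -3.084 1.276
endloop
endfacet
facet normal 0.472 -0.808 0.354
outer loop
vertex -1.008 -3.641 0.471
vertex -0.658 -3.084 1.276
vertex -1.831 -3.89 1.001
endloop
endfacet
facet normal 0.472 -0.808 0.354
outer loop
vertex -1.831 -3.89 1.001
vertex -0.658 -3.084 1.276
vertex -1.481 -3.333 1.806
endloop
endfacet
facet normal -0.815 -0.246 0.525
outer loop
vertex -1.831 -3.89 1.001
vertex -1.481 -3.333 1.806
vertex -2.081 -2.884 1.085
endloop
endfacet

endsolid


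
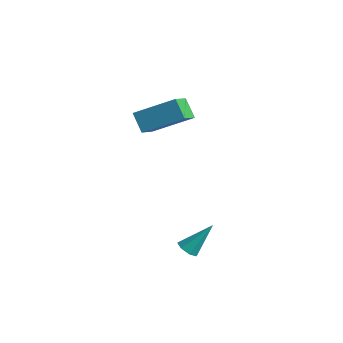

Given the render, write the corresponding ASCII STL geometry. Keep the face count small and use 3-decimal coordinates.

solid 
facet normal -0.634 -0.613 -0.471
outer loop
vertex -3.02 0.823 -0.405
vertex -3.773 0.95 0.442
vertex -3.584 1.918 -1.071
endloop
endfacet
facet normal 0.660 -0.112 -0.743
outer loop
vertex -2.227 3.23 -0.062
vertex -3.02 0.823 -0.405
vertex -3.584 1.918 -1.071
endloop
endfacet
facet normal -0.634 -0.613 -0.471
outer loop
vertex -3.584 1.918 -1.071
vertex -3.773 0.95 0.442
vertex -4.336 2.045 -0.224
endloop
endfacet
facet normal -0.403 0.782 -0.475
outer loop
vertex -4.336 2.045 -0.224
vertex -2.227 3.23 -0.062
vertex -3.584 1.918 -1.071
endloop
endfacet
facet normal 0.403 -0.782 0.475
outer loop
vertex -3.02 0.823 -0.405
vertex -2.416 2.262 1.451
vertex -3.773 0.95 0.442
endloop
endfacet
facet normal 0.661 -0.112 -0.742
outer loop
vertex -1.664 2.135 0.604
vertex -3.02 0.823 -0.405
vertex -2.227 3.23 -0.062
endloop
endfacet
facet normal 0.403 -0.782 0.475
outer loop
vertex -1.664 2.135 0.604
vertex -2.416 2.262 1.451
vertex -3.02 0.823 -0.405
endloop
endfacet
facet normal -0.660 0.112 0.742
outer loop
vertex -3.773 0.95 0.442
vertex -2.416 2.262 1.451
vertex -4.336 2.045 -0.224
endloop
endfacet
facet normal -0.403 0.782 -0.475
outer loop
vertex -2.98 3.357 0.785
vertex -2.227 3.23 -0.062
vertex -4.336 2.045 -0.224
endloop
endfacet
facet normal -0.660 0.111 0.743
outer loop
vertex -4.336 2.045 -0.224
vertex -2.416 2.262 1.451
vertex -2.98 3.357 0.785
endloop
endfacet
facet normal 0.634 0.613 0.472
outer loop
vertex -2.98 3.357 0.785
vertex -1.664 2.135 0.604
vertex -2.227 3.23 -0.062
endloop
endfacet
facet normal 0.634 0.613 0.471
outer loop
vertex -2.416 2.262 1.451
vertex -1.664 2.135 0.604
vertex -2.98 3.357 0.785
endloop
endfacet
facet normal -0.276 -0.590 -0.759
outer loop
vertex 2.925 -1.215 -4.29
vertex 2.448 -1.299 -4.051
vertex 2.585 -0.912 -4.402
endloop
endfacet
facet normal 0.683 0.629 -0.372
outer loop
vertex 2.925 -1.215 -4.29
vertex 2.585 -0.912 -4.402
vertex 2.912 -0.301 -2.769
endloop
endfacet
facet normal -0.276 -0.590 -0.759
outer loop
vertex 2.585 -0.912 -4.402
vertex 2.448 -1.299 -4.051
vertex 2.142 -0.9 -4.25
endloop
endfacet
facet normal -0.089 0.939 -0.333
outer loop
vertex 2.585 -0.912 -4.402
vertex 2.142 -0.9 -4.25
vertex 2.912 -0.301 -2.769
endloop
endfacet
facet normal -0.274 -0.589 -0.760
outer loop
vertex 2.142 -0.9 -4.25
vertex 2.448 -1.299 -4.051
vertex 1.929 -1.189 -3.949
endloop
endfacet
facet normal -0.738 0.664 0.115
outer loop
vertex 2.142 -0.9 -4.25
vertex 1.929 -1.189 -3.949
vertex 2.912 -0.301 -2.769
endloop
endfacet
facet normal -0.274 -0.591 -0.759
outer loop
vertex 1.929 -1.189 -3.949
vertex 2.448 -1.299 -4.051
vertex 2.106 -1.56 -3.724
endloop
endfacet
facet normal -0.774 0.015 0.633
outer loop
vertex 1.929 -1.189 -3.949
vertex 2.106 -1.56 -3.724
vertex 2.912 -0.301 -2.769
endloop
endfacet
facet normal -0.275 -0.591 -0.759
outer loop
vertex 2.106 -1.56 -3.724
vertex 2.448 -1.299 -4.051
vertex 2.541 -1.734 -3.746
endloop
endfacet
facet normal -0.168 -0.525 0.834
outer loop
vertex 2.106 -1.56 -3.724
vertex 2.541 -1.734 -3.746
vertex 2.912 -0.301 -2.769
endloop
endfacet
facet normal -0.277 -0.591 -0.758
outer loop
vertex 2.541 -1.734 -3.746
vertex 2.448 -1.299 -4.051
vertex 2.905 -1.581 -3.998
endloop
endfacet
facet normal 0.620 -0.545 0.564
outer loop
vertex 2.541 -1.734 -3.746
vertex 2.905 -1.581 -3.998
vertex 2.912 -0.301 -2.769
endloop
endfacet
facet normal -0.276 -0.590 -0.759
outer loop
vertex 2.905 -1.581 -3.998
vertex 2.448 -1.299 -4.051
vertex 2.925 -1.215 -4.29
endloop
endfacet
facet normal 0.999 -0.032 0.028
outer loop
vertex 2.905 -1.581 -3.998
vertex 2.925 -1.215 -4.29
vertex 2.912 -0.301 -2.769
endloop
endfacet

endsolid


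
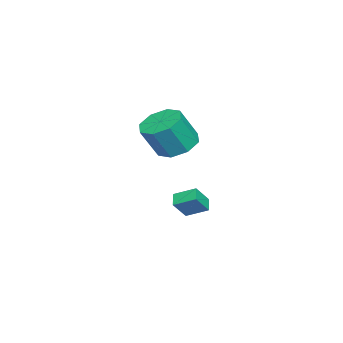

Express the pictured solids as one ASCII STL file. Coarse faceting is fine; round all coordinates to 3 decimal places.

solid 
facet normal -0.562 0.340 -0.754
outer loop
vertex -1.322 -0.24 -2.115
vertex -0.652 -0.05 -2.529
vertex -1.319 -1.351 -2.619
endloop
endfacet
facet normal -0.827 -0.234 0.511
outer loop
vertex -0.628 -1.77 -1.691
vertex -1.322 -0.24 -2.115
vertex -1.319 -1.351 -2.619
endloop
endfacet
facet normal -0.562 0.340 -0.754
outer loop
vertex -1.319 -1.351 -2.619
vertex -0.652 -0.05 -2.529
vertex -0.649 -1.161 -3.033
endloop
endfacet
facet normal 0.003 -0.911 -0.413
outer loop
vertex -0.649 -1.161 -3.033
vertex -0.628 -1.77 -1.691
vertex -1.319 -1.351 -2.619
endloop
endfacet
facet normal -0.003 0.911 0.413
outer loop
vertex -1.322 -0.24 -2.115
vertex 0.039 -0.469 -1.601
vertex -0.652 -0.05 -2.529
endloop
endfacet
facet normal -0.827 -0.234 0.511
outer loop
vertex -0.631 -0.659 -1.187
vertex -1.322 -0.24 -2.115
vertex -0.628 -1.77 -1.691
endloop
endfacet
facet normal -0.003 0.911 0.413
outer loop
vertex -0.631 -0.659 -1.187
vertex 0.039 -0.469 -1.601
vertex -1.322 -0.24 -2.115
endloop
endfacet
facet normal 0.827 0.234 -0.511
outer loop
vertex -0.652 -0.05 -2.529
vertex 0.039 -0.469 -1.601
vertex -0.649 -1.161 -3.033
endloop
endfacet
facet normal 0.003 -0.911 -0.413
outer loop
vertex 0.042 -1.58 -2.105
vertex -0.628 -1.77 -1.691
vertex -0.649 -1.161 -3.033
endloop
endfacet
facet normal 0.827 0.234 -0.511
outer loop
vertex -0.649 -1.161 -3.033
vertex 0.039 -0.469 -1.601
vertex 0.042 -1.58 -2.105
endloop
endfacet
facet normal 0.562 -0.340 0.754
outer loop
vertex 0.042 -1.58 -2.105
vertex -0.631 -0.659 -1.187
vertex -0.628 -1.77 -1.691
endloop
endfacet
facet normal 0.562 -0.340 0.754
outer loop
vertex 0.039 -0.469 -1.601
vertex -0.631 -0.659 -1.187
vertex 0.042 -1.58 -2.105
endloop
endfacet
facet normal -0.369 0.347 -0.862
outer loop
vertex 2.791 -0.821 2.007
vertex 1.793 -0.795 2.445
vertex 2.622 -0.091 2.373
endloop
endfacet
facet normal 0.907 0.337 -0.254
outer loop
vertex 2.791 -0.821 2.007
vertex 2.622 -0.091 2.373
vertex 3.464 -1.451 3.576
endloop
endfacet
facet normal 0.907 0.337 -0.254
outer loop
vertex 3.464 -1.451 3.576
vertex 2.622 -0.091 2.373
vertex 3.295 -0.72 3.942
endloop
endfacet
facet normal 0.371 -0.346 0.862
outer loop
vertex 3.464 -1.451 3.576
vertex 3.295 -0.72 3.942
vertex 2.467 -1.425 4.015
endloop
endfacet
facet normal -0.369 0.346 -0.862
outer loop
vertex 2.622 -0.091 2.373
vertex 1.793 -0.795 2.445
vertex 1.967 0.227 2.781
endloop
endfacet
facet normal 0.498 0.858 0.130
outer loop
vertex 2.622 -0.091 2.373
vertex 1.967 0.227 2.781
vertex 3.295 -0.72 3.942
endloop
endfacet
facet normal 0.497 0.858 0.131
outer loop
vertex 3.295 -0.72 3.942
vertex 1.967 0.227 2.781
vertex 2.641 -0.403 4.35
endloop
endfacet
facet normal 0.370 -0.346 0.862
outer loop
vertex 3.295 -0.72 3.942
vertex 2.641 -0.403 4.35
vertex 2.467 -1.425 4.015
endloop
endfacet
facet normal -0.370 0.346 -0.862
outer loop
vertex 1.967 0.227 2.781
vertex 1.793 -0.795 2.445
vertex 1.211 -0.054 2.993
endloop
endfacet
facet normal -0.202 0.876 0.439
outer loop
vertex 1.967 0.227 2.781
vertex 1.211 -0.054 2.993
vertex 2.641 -0.403 4.35
endloop
endfacet
facet normal -0.202 0.876 0.438
outer loop
vertex 2.641 -0.403 4.35
vertex 1.211 -0.054 2.993
vertex 1.884 -0.684 4.562
endloop
endfacet
facet normal 0.370 -0.346 0.862
outer loop
vertex 2.641 -0.403 4.35
vertex 1.884 -0.684 4.562
vertex 2.467 -1.425 4.015
endloop
endfacet
facet normal -0.370 0.346 -0.862
outer loop
vertex 1.211 -0.054 2.993
vertex 1.793 -0.795 2.445
vertex 0.796 -0.769 2.884
endloop
endfacet
facet normal -0.785 0.381 0.489
outer loop
vertex 1.211 -0.054 2.993
vertex 0.796 -0.769 2.884
vertex 1.884 -0.684 4.562
endloop
endfacet
facet normal -0.785 0.381 0.489
outer loop
vertex 1.884 -0.684 4.562
vertex 0.796 -0.769 2.884
vertex 1.469 -1.399 4.453
endloop
endfacet
facet normal 0.369 -0.346 0.862
outer loop
vertex 1.884 -0.684 4.562
vertex 1.469 -1.399 4.453
vertex 2.467 -1.425 4.015
endloop
endfacet
facet normal -0.371 0.346 -0.862
outer loop
vertex 0.796 -0.769 2.884
vertex 1.793 -0.795 2.445
vertex 0.965 -1.5 2.518
endloop
endfacet
facet normal -0.907 -0.337 0.254
outer loop
vertex 0.796 -0.769 2.884
vertex 0.965 -1.5 2.518
vertex 1.469 -1.399 4.453
endloop
endfacet
facet normal -0.907 -0.337 0.254
outer loop
vertex 1.469 -1.399 4.453
vertex 0.965 -1.5 2.518
vertex 1.638 -2.129 4.087
endloop
endfacet
facet normal 0.369 -0.347 0.862
outer loop
vertex 1.469 -1.399 4.453
vertex 1.638 -2.129 4.087
vertex 2.467 -1.425 4.015
endloop
endfacet
facet normal -0.370 0.346 -0.862
outer loop
vertex 0.965 -1.5 2.518
vertex 1.793 -0.795 2.445
vertex 1.619 -1.817 2.11
endloop
endfacet
facet normal -0.497 -0.858 -0.131
outer loop
vertex 0.965 -1.5 2.518
vertex 1.619 -1.817 2.11
vertex 1.638 -2.129 4.087
endloop
endfacet
facet normal -0.498 -0.858 -0.131
outer loop
vertex 1.638 -2.129 4.087
vertex 1.619 -1.817 2.11
vertex 2.293 -2.447 3.679
endloop
endfacet
facet normal 0.369 -0.346 0.862
outer loop
vertex 1.638 -2.129 4.087
vertex 2.293 -2.447 3.679
vertex 2.467 -1.425 4.015
endloop
endfacet
facet normal -0.370 0.346 -0.862
outer loop
vertex 1.619 -1.817 2.11
vertex 1.793 -0.795 2.445
vertex 2.376 -1.536 1.898
endloop
endfacet
facet normal 0.202 -0.876 -0.438
outer loop
vertex 1.619 -1.817 2.11
vertex 2.376 -1.536 1.898
vertex 2.293 -2.447 3.679
endloop
endfacet
facet normal 0.203 -0.876 -0.438
outer loop
vertex 2.293 -2.447 3.679
vertex 2.376 -1.536 1.898
vertex 3.049 -2.166 3.467
endloop
endfacet
facet normal 0.370 -0.346 0.862
outer loop
vertex 2.293 -2.447 3.679
vertex 3.049 -2.166 3.467
vertex 2.467 -1.425 4.015
endloop
endfacet
facet normal -0.369 0.346 -0.862
outer loop
vertex 2.376 -1.536 1.898
vertex 1.793 -0.795 2.445
vertex 2.791 -0.821 2.007
endloop
endfacet
facet normal 0.785 -0.381 -0.489
outer loop
vertex 2.376 -1.536 1.898
vertex 2.791 -0.821 2.007
vertex 3.049 -2.166 3.467
endloop
endfacet
facet normal 0.785 -0.381 -0.489
outer loop
vertex 3.049 -2.166 3.467
vertex 2.791 -0.821 2.007
vertex 3.464 -1.451 3.576
endloop
endfacet
facet normal 0.370 -0.346 0.862
outer loop
vertex 3.049 -2.166 3.467
vertex 3.464 -1.451 3.576
vertex 2.467 -1.425 4.015
endloop
endfacet

endsolid


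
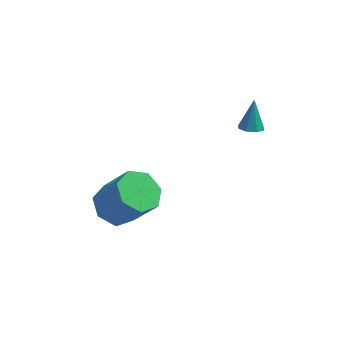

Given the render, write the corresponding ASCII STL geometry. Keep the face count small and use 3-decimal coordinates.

solid 
facet normal -0.560 0.178 -0.809
outer loop
vertex -2.145 1.216 -4.946
vertex -2.941 1.435 -4.347
vertex -2.222 2.064 -4.706
endloop
endfacet
facet normal 0.824 0.222 -0.521
outer loop
vertex -2.145 1.216 -4.946
vertex -2.222 2.064 -4.706
vertex -1.043 0.865 -3.351
endloop
endfacet
facet normal 0.824 0.222 -0.521
outer loop
vertex -1.043 0.865 -3.351
vertex -2.222 2.064 -4.706
vertex -1.12 1.713 -3.111
endloop
endfacet
facet normal 0.559 -0.178 0.810
outer loop
vertex -1.043 0.865 -3.351
vertex -1.12 1.713 -3.111
vertex -1.839 1.085 -2.753
endloop
endfacet
facet normal -0.560 0.177 -0.810
outer loop
vertex -2.222 2.064 -4.706
vertex -2.941 1.435 -4.347
vertex -2.841 2.439 -4.196
endloop
endfacet
facet normal 0.446 0.888 -0.112
outer loop
vertex -2.222 2.064 -4.706
vertex -2.841 2.439 -4.196
vertex -1.12 1.713 -3.111
endloop
endfacet
facet normal 0.446 0.888 -0.112
outer loop
vertex -1.12 1.713 -3.111
vertex -2.841 2.439 -4.196
vertex -1.739 2.088 -2.601
endloop
endfacet
facet normal 0.559 -0.178 0.810
outer loop
vertex -1.12 1.713 -3.111
vertex -1.739 2.088 -2.601
vertex -1.839 1.085 -2.753
endloop
endfacet
facet normal -0.559 0.177 -0.810
outer loop
vertex -2.841 2.439 -4.196
vertex -2.941 1.435 -4.347
vertex -3.535 2.058 -3.8
endloop
endfacet
facet normal -0.269 0.885 0.380
outer loop
vertex -2.841 2.439 -4.196
vertex -3.535 2.058 -3.8
vertex -1.739 2.088 -2.601
endloop
endfacet
facet normal -0.269 0.885 0.380
outer loop
vertex -1.739 2.088 -2.601
vertex -3.535 2.058 -3.8
vertex -2.433 1.707 -2.205
endloop
endfacet
facet normal 0.560 -0.178 0.809
outer loop
vertex -1.739 2.088 -2.601
vertex -2.433 1.707 -2.205
vertex -1.839 1.085 -2.753
endloop
endfacet
facet normal -0.559 0.178 -0.810
outer loop
vertex -3.535 2.058 -3.8
vertex -2.941 1.435 -4.347
vertex -3.782 1.208 -3.816
endloop
endfacet
facet normal -0.781 0.216 0.587
outer loop
vertex -3.535 2.058 -3.8
vertex -3.782 1.208 -3.816
vertex -2.433 1.707 -2.205
endloop
endfacet
facet normal -0.781 0.215 0.587
outer loop
vertex -2.433 1.707 -2.205
vertex -3.782 1.208 -3.816
vertex -2.68 0.857 -2.222
endloop
endfacet
facet normal 0.559 -0.179 0.809
outer loop
vertex -2.433 1.707 -2.205
vertex -2.68 0.857 -2.222
vertex -1.839 1.085 -2.753
endloop
endfacet
facet normal -0.559 0.178 -0.810
outer loop
vertex -3.782 1.208 -3.816
vertex -2.941 1.435 -4.347
vertex -3.395 0.529 -4.233
endloop
endfacet
facet normal -0.704 -0.617 0.351
outer loop
vertex -3.782 1.208 -3.816
vertex -3.395 0.529 -4.233
vertex -2.68 0.857 -2.222
endloop
endfacet
facet normal -0.704 -0.617 0.351
outer loop
vertex -2.68 0.857 -2.222
vertex -3.395 0.529 -4.233
vertex -2.293 0.179 -2.638
endloop
endfacet
facet normal 0.559 -0.178 0.810
outer loop
vertex -2.68 0.857 -2.222
vertex -2.293 0.179 -2.638
vertex -1.839 1.085 -2.753
endloop
endfacet
facet normal -0.559 0.178 -0.810
outer loop
vertex -3.395 0.529 -4.233
vertex -2.941 1.435 -4.347
vertex -2.667 0.533 -4.735
endloop
endfacet
facet normal -0.097 -0.984 -0.149
outer loop
vertex -3.395 0.529 -4.233
vertex -2.667 0.533 -4.735
vertex -2.293 0.179 -2.638
endloop
endfacet
facet normal -0.099 -0.984 -0.149
outer loop
vertex -2.293 0.179 -2.638
vertex -2.667 0.533 -4.735
vertex -1.565 0.182 -3.141
endloop
endfacet
facet normal 0.560 -0.178 0.809
outer loop
vertex -2.293 0.179 -2.638
vertex -1.565 0.182 -3.141
vertex -1.839 1.085 -2.753
endloop
endfacet
facet normal -0.560 0.178 -0.809
outer loop
vertex -2.667 0.533 -4.735
vertex -2.941 1.435 -4.347
vertex -2.145 1.216 -4.946
endloop
endfacet
facet normal 0.582 -0.611 -0.537
outer loop
vertex -2.667 0.533 -4.735
vertex -2.145 1.216 -4.946
vertex -1.565 0.182 -3.141
endloop
endfacet
facet normal 0.583 -0.610 -0.537
outer loop
vertex -1.565 0.182 -3.141
vertex -2.145 1.216 -4.946
vertex -1.043 0.865 -3.351
endloop
endfacet
facet normal 0.559 -0.178 0.810
outer loop
vertex -1.565 0.182 -3.141
vertex -1.043 0.865 -3.351
vertex -1.839 1.085 -2.753
endloop
endfacet
facet normal 0.005 -0.401 -0.916
outer loop
vertex 2.642 2.96 0.347
vertex 2.123 3.056 0.302
vertex 2.565 3.325 0.187
endloop
endfacet
facet normal 0.923 0.300 0.241
outer loop
vertex 2.642 2.96 0.347
vertex 2.565 3.325 0.187
vertex 2.117 3.604 1.558
endloop
endfacet
facet normal 0.005 -0.400 -0.917
outer loop
vertex 2.565 3.325 0.187
vertex 2.123 3.056 0.302
vertex 2.229 3.532 0.095
endloop
endfacet
facet normal 0.525 0.851 -0.002
outer loop
vertex 2.565 3.325 0.187
vertex 2.229 3.532 0.095
vertex 2.117 3.604 1.558
endloop
endfacet
facet normal 0.004 -0.400 -0.917
outer loop
vertex 2.229 3.532 0.095
vertex 2.123 3.056 0.302
vertex 1.831 3.461 0.124
endloop
endfacet
facet normal -0.180 0.982 -0.062
outer loop
vertex 2.229 3.532 0.095
vertex 1.831 3.461 0.124
vertex 2.117 3.604 1.558
endloop
endfacet
facet normal 0.004 -0.400 -0.916
outer loop
vertex 1.831 3.461 0.124
vertex 2.123 3.056 0.302
vertex 1.604 3.152 0.258
endloop
endfacet
facet normal -0.782 0.616 0.095
outer loop
vertex 1.831 3.461 0.124
vertex 1.604 3.152 0.258
vertex 2.117 3.604 1.558
endloop
endfacet
facet normal 0.004 -0.399 -0.917
outer loop
vertex 1.604 3.152 0.258
vertex 2.123 3.056 0.302
vertex 1.681 2.787 0.417
endloop
endfacet
facet normal -0.926 -0.031 0.376
outer loop
vertex 1.604 3.152 0.258
vertex 1.681 2.787 0.417
vertex 2.117 3.604 1.558
endloop
endfacet
facet normal 0.005 -0.400 -0.917
outer loop
vertex 1.681 2.787 0.417
vertex 2.123 3.056 0.302
vertex 2.017 2.58 0.509
endloop
endfacet
facet normal -0.528 -0.582 0.618
outer loop
vertex 1.681 2.787 0.417
vertex 2.017 2.58 0.509
vertex 2.117 3.604 1.558
endloop
endfacet
facet normal 0.006 -0.400 -0.917
outer loop
vertex 2.017 2.58 0.509
vertex 2.123 3.056 0.302
vertex 2.415 2.652 0.48
endloop
endfacet
facet normal 0.178 -0.713 0.679
outer loop
vertex 2.017 2.58 0.509
vertex 2.415 2.652 0.48
vertex 2.117 3.604 1.558
endloop
endfacet
facet normal 0.006 -0.400 -0.917
outer loop
vertex 2.415 2.652 0.48
vertex 2.123 3.056 0.302
vertex 2.642 2.96 0.347
endloop
endfacet
facet normal 0.778 -0.348 0.523
outer loop
vertex 2.415 2.652 0.48
vertex 2.642 2.96 0.347
vertex 2.117 3.604 1.558
endloop
endfacet

endsolid


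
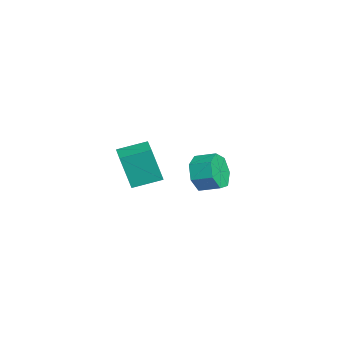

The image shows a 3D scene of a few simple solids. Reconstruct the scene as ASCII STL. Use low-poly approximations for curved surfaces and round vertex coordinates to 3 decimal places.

solid 
facet normal -0.995 -0.067 -0.080
outer loop
vertex 2.304 -1.493 3.406
vertex 2.187 -0.176 3.765
vertex 2.409 -1.019 1.704
endloop
endfacet
facet normal 0.085 -0.961 -0.262
outer loop
vertex 3.533 -0.944 1.795
vertex 2.304 -1.493 3.406
vertex 2.409 -1.019 1.704
endloop
endfacet
facet normal -0.995 -0.067 -0.080
outer loop
vertex 2.409 -1.019 1.704
vertex 2.187 -0.176 3.765
vertex 2.292 0.297 2.063
endloop
endfacet
facet normal 0.060 0.268 -0.962
outer loop
vertex 2.292 0.297 2.063
vertex 3.533 -0.944 1.795
vertex 2.409 -1.019 1.704
endloop
endfacet
facet normal -0.060 -0.267 0.962
outer loop
vertex 2.304 -1.493 3.406
vertex 3.311 -0.101 3.856
vertex 2.187 -0.176 3.765
endloop
endfacet
facet normal 0.086 -0.961 -0.262
outer loop
vertex 3.428 -1.417 3.497
vertex 2.304 -1.493 3.406
vertex 3.533 -0.944 1.795
endloop
endfacet
facet normal -0.060 -0.268 0.962
outer loop
vertex 3.428 -1.417 3.497
vertex 3.311 -0.101 3.856
vertex 2.304 -1.493 3.406
endloop
endfacet
facet normal -0.085 0.961 0.262
outer loop
vertex 2.187 -0.176 3.765
vertex 3.311 -0.101 3.856
vertex 2.292 0.297 2.063
endloop
endfacet
facet normal 0.060 0.267 -0.962
outer loop
vertex 3.416 0.373 2.154
vertex 3.533 -0.944 1.795
vertex 2.292 0.297 2.063
endloop
endfacet
facet normal -0.086 0.961 0.262
outer loop
vertex 2.292 0.297 2.063
vertex 3.311 -0.101 3.856
vertex 3.416 0.373 2.154
endloop
endfacet
facet normal 0.995 0.067 0.080
outer loop
vertex 3.416 0.373 2.154
vertex 3.428 -1.417 3.497
vertex 3.533 -0.944 1.795
endloop
endfacet
facet normal 0.995 0.067 0.080
outer loop
vertex 3.311 -0.101 3.856
vertex 3.428 -1.417 3.497
vertex 3.416 0.373 2.154
endloop
endfacet
facet normal -0.384 -0.862 -0.332
outer loop
vertex -2.398 1.973 -0.307
vertex -2.766 2.449 -1.117
vertex -1.867 2.004 -1.003
endloop
endfacet
facet normal 0.696 -0.507 0.508
outer loop
vertex -2.398 1.973 -0.307
vertex -1.867 2.004 -1.003
vertex -1.986 2.894 0.048
endloop
endfacet
facet normal 0.696 -0.507 0.508
outer loop
vertex -1.986 2.894 0.048
vertex -1.867 2.004 -1.003
vertex -1.455 2.925 -0.648
endloop
endfacet
facet normal 0.385 0.861 0.332
outer loop
vertex -1.986 2.894 0.048
vertex -1.455 2.925 -0.648
vertex -2.354 3.371 -0.763
endloop
endfacet
facet normal -0.385 -0.862 -0.331
outer loop
vertex -1.867 2.004 -1.003
vertex -2.766 2.449 -1.117
vertex -2.013 2.37 -1.786
endloop
endfacet
facet normal 0.908 -0.289 -0.304
outer loop
vertex -1.867 2.004 -1.003
vertex -2.013 2.37 -1.786
vertex -1.455 2.925 -0.648
endloop
endfacet
facet normal 0.908 -0.288 -0.304
outer loop
vertex -1.455 2.925 -0.648
vertex -2.013 2.37 -1.786
vertex -1.601 3.292 -1.431
endloop
endfacet
facet normal 0.385 0.861 0.332
outer loop
vertex -1.455 2.925 -0.648
vertex -1.601 3.292 -1.431
vertex -2.354 3.371 -0.763
endloop
endfacet
facet normal -0.385 -0.861 -0.332
outer loop
vertex -2.013 2.37 -1.786
vertex -2.766 2.449 -1.117
vertex -2.726 2.796 -2.065
endloop
endfacet
facet normal 0.436 0.147 -0.888
outer loop
vertex -2.013 2.37 -1.786
vertex -2.726 2.796 -2.065
vertex -1.601 3.292 -1.431
endloop
endfacet
facet normal 0.436 0.147 -0.888
outer loop
vertex -1.601 3.292 -1.431
vertex -2.726 2.796 -2.065
vertex -2.314 3.718 -1.71
endloop
endfacet
facet normal 0.385 0.861 0.332
outer loop
vertex -1.601 3.292 -1.431
vertex -2.314 3.718 -1.71
vertex -2.354 3.371 -0.763
endloop
endfacet
facet normal -0.385 -0.861 -0.332
outer loop
vertex -2.726 2.796 -2.065
vertex -2.766 2.449 -1.117
vertex -3.469 2.961 -1.631
endloop
endfacet
facet normal -0.364 0.472 -0.803
outer loop
vertex -2.726 2.796 -2.065
vertex -3.469 2.961 -1.631
vertex -2.314 3.718 -1.71
endloop
endfacet
facet normal -0.364 0.472 -0.803
outer loop
vertex -2.314 3.718 -1.71
vertex -3.469 2.961 -1.631
vertex -3.058 3.883 -1.276
endloop
endfacet
facet normal 0.385 0.861 0.332
outer loop
vertex -2.314 3.718 -1.71
vertex -3.058 3.883 -1.276
vertex -2.354 3.371 -0.763
endloop
endfacet
facet normal -0.385 -0.861 -0.332
outer loop
vertex -3.469 2.961 -1.631
vertex -2.766 2.449 -1.117
vertex -3.683 2.74 -0.81
endloop
endfacet
facet normal -0.890 0.441 -0.113
outer loop
vertex -3.469 2.961 -1.631
vertex -3.683 2.74 -0.81
vertex -3.058 3.883 -1.276
endloop
endfacet
facet normal -0.890 0.441 -0.112
outer loop
vertex -3.058 3.883 -1.276
vertex -3.683 2.74 -0.81
vertex -3.271 3.662 -0.455
endloop
endfacet
facet normal 0.385 0.861 0.332
outer loop
vertex -3.058 3.883 -1.276
vertex -3.271 3.662 -0.455
vertex -2.354 3.371 -0.763
endloop
endfacet
facet normal -0.385 -0.861 -0.332
outer loop
vertex -3.683 2.74 -0.81
vertex -2.766 2.449 -1.117
vertex -3.206 2.3 -0.221
endloop
endfacet
facet normal -0.745 0.078 0.662
outer loop
vertex -3.683 2.74 -0.81
vertex -3.206 2.3 -0.221
vertex -3.271 3.662 -0.455
endloop
endfacet
facet normal -0.745 0.078 0.662
outer loop
vertex -3.271 3.662 -0.455
vertex -3.206 2.3 -0.221
vertex -2.794 3.222 0.134
endloop
endfacet
facet normal 0.385 0.861 0.332
outer loop
vertex -3.271 3.662 -0.455
vertex -2.794 3.222 0.134
vertex -2.354 3.371 -0.763
endloop
endfacet
facet normal -0.384 -0.862 -0.332
outer loop
vertex -3.206 2.3 -0.221
vertex -2.766 2.449 -1.117
vertex -2.398 1.973 -0.307
endloop
endfacet
facet normal -0.039 -0.344 0.938
outer loop
vertex -3.206 2.3 -0.221
vertex -2.398 1.973 -0.307
vertex -2.794 3.222 0.134
endloop
endfacet
facet normal -0.040 -0.344 0.938
outer loop
vertex -2.794 3.222 0.134
vertex -2.398 1.973 -0.307
vertex -1.986 2.894 0.048
endloop
endfacet
facet normal 0.385 0.861 0.332
outer loop
vertex -2.794 3.222 0.134
vertex -1.986 2.894 0.048
vertex -2.354 3.371 -0.763
endloop
endfacet

endsolid


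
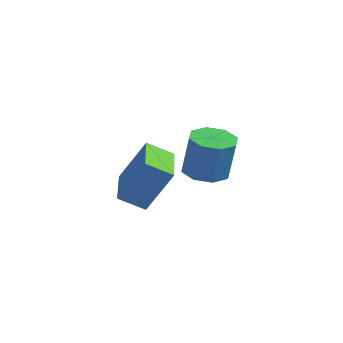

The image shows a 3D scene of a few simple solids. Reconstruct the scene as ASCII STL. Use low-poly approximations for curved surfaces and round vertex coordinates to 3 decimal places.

solid 
facet normal -0.196 -0.004 -0.981
outer loop
vertex -1.224 3.018 -4.179
vertex -2.16 2.797 -3.991
vertex -1.652 3.628 -4.096
endloop
endfacet
facet normal 0.797 0.581 -0.161
outer loop
vertex -1.224 3.018 -4.179
vertex -1.652 3.628 -4.096
vertex -0.844 3.024 -2.277
endloop
endfacet
facet normal 0.798 0.581 -0.161
outer loop
vertex -0.844 3.024 -2.277
vertex -1.652 3.628 -4.096
vertex -1.272 3.635 -2.193
endloop
endfacet
facet normal 0.196 0.003 0.981
outer loop
vertex -0.844 3.024 -2.277
vertex -1.272 3.635 -2.193
vertex -1.78 2.803 -2.089
endloop
endfacet
facet normal -0.196 -0.004 -0.981
outer loop
vertex -1.652 3.628 -4.096
vertex -2.16 2.797 -3.991
vertex -2.378 3.752 -3.951
endloop
endfacet
facet normal 0.161 0.986 -0.036
outer loop
vertex -1.652 3.628 -4.096
vertex -2.378 3.752 -3.951
vertex -1.272 3.635 -2.193
endloop
endfacet
facet normal 0.160 0.986 -0.035
outer loop
vertex -1.272 3.635 -2.193
vertex -2.378 3.752 -3.951
vertex -1.997 3.758 -2.048
endloop
endfacet
facet normal 0.197 0.003 0.980
outer loop
vertex -1.272 3.635 -2.193
vertex -1.997 3.758 -2.048
vertex -1.78 2.803 -2.089
endloop
endfacet
facet normal -0.196 -0.004 -0.981
outer loop
vertex -2.378 3.752 -3.951
vertex -2.16 2.797 -3.991
vertex -2.976 3.316 -3.83
endloop
endfacet
facet normal -0.571 0.814 0.112
outer loop
vertex -2.378 3.752 -3.951
vertex -2.976 3.316 -3.83
vertex -1.997 3.758 -2.048
endloop
endfacet
facet normal -0.571 0.814 0.112
outer loop
vertex -1.997 3.758 -2.048
vertex -2.976 3.316 -3.83
vertex -2.595 3.322 -1.927
endloop
endfacet
facet normal 0.197 0.003 0.980
outer loop
vertex -1.997 3.758 -2.048
vertex -2.595 3.322 -1.927
vertex -1.78 2.803 -2.089
endloop
endfacet
facet normal -0.196 -0.004 -0.981
outer loop
vertex -2.976 3.316 -3.83
vertex -2.16 2.797 -3.991
vertex -3.096 2.576 -3.803
endloop
endfacet
facet normal -0.967 0.164 0.193
outer loop
vertex -2.976 3.316 -3.83
vertex -3.096 2.576 -3.803
vertex -2.595 3.322 -1.927
endloop
endfacet
facet normal -0.967 0.165 0.193
outer loop
vertex -2.595 3.322 -1.927
vertex -3.096 2.576 -3.803
vertex -2.716 2.582 -1.901
endloop
endfacet
facet normal 0.196 0.002 0.981
outer loop
vertex -2.595 3.322 -1.927
vertex -2.716 2.582 -1.901
vertex -1.78 2.803 -2.089
endloop
endfacet
facet normal -0.196 -0.003 -0.981
outer loop
vertex -3.096 2.576 -3.803
vertex -2.16 2.797 -3.991
vertex -2.668 1.965 -3.887
endloop
endfacet
facet normal -0.798 -0.581 0.161
outer loop
vertex -3.096 2.576 -3.803
vertex -2.668 1.965 -3.887
vertex -2.716 2.582 -1.901
endloop
endfacet
facet normal -0.797 -0.581 0.161
outer loop
vertex -2.716 2.582 -1.901
vertex -2.668 1.965 -3.887
vertex -2.288 1.972 -1.984
endloop
endfacet
facet normal 0.196 0.004 0.981
outer loop
vertex -2.716 2.582 -1.901
vertex -2.288 1.972 -1.984
vertex -1.78 2.803 -2.089
endloop
endfacet
facet normal -0.197 -0.003 -0.980
outer loop
vertex -2.668 1.965 -3.887
vertex -2.16 2.797 -3.991
vertex -1.943 1.842 -4.032
endloop
endfacet
facet normal -0.160 -0.986 0.036
outer loop
vertex -2.668 1.965 -3.887
vertex -1.943 1.842 -4.032
vertex -2.288 1.972 -1.984
endloop
endfacet
facet normal -0.161 -0.986 0.035
outer loop
vertex -2.288 1.972 -1.984
vertex -1.943 1.842 -4.032
vertex -1.562 1.848 -2.129
endloop
endfacet
facet normal 0.196 0.004 0.981
outer loop
vertex -2.288 1.972 -1.984
vertex -1.562 1.848 -2.129
vertex -1.78 2.803 -2.089
endloop
endfacet
facet normal -0.197 -0.003 -0.980
outer loop
vertex -1.943 1.842 -4.032
vertex -2.16 2.797 -3.991
vertex -1.345 2.278 -4.153
endloop
endfacet
facet normal 0.571 -0.814 -0.112
outer loop
vertex -1.943 1.842 -4.032
vertex -1.345 2.278 -4.153
vertex -1.562 1.848 -2.129
endloop
endfacet
facet normal 0.571 -0.814 -0.112
outer loop
vertex -1.562 1.848 -2.129
vertex -1.345 2.278 -4.153
vertex -0.964 2.284 -2.25
endloop
endfacet
facet normal 0.196 0.004 0.981
outer loop
vertex -1.562 1.848 -2.129
vertex -0.964 2.284 -2.25
vertex -1.78 2.803 -2.089
endloop
endfacet
facet normal -0.196 -0.002 -0.981
outer loop
vertex -1.345 2.278 -4.153
vertex -2.16 2.797 -3.991
vertex -1.224 3.018 -4.179
endloop
endfacet
facet normal 0.967 -0.165 -0.193
outer loop
vertex -1.345 2.278 -4.153
vertex -1.224 3.018 -4.179
vertex -0.964 2.284 -2.25
endloop
endfacet
facet normal 0.967 -0.164 -0.193
outer loop
vertex -0.964 2.284 -2.25
vertex -1.224 3.018 -4.179
vertex -0.844 3.024 -2.277
endloop
endfacet
facet normal 0.196 0.004 0.981
outer loop
vertex -0.964 2.284 -2.25
vertex -0.844 3.024 -2.277
vertex -1.78 2.803 -2.089
endloop
endfacet
facet normal -0.668 0.744 0.022
outer loop
vertex -2.457 -0.224 -1.507
vertex -1.696 0.477 -2.095
vertex -3.241 -0.875 -3.297
endloop
endfacet
facet normal -0.639 -0.589 0.494
outer loop
vertex -1.784 -2.497 -3.345
vertex -2.457 -0.224 -1.507
vertex -3.241 -0.875 -3.297
endloop
endfacet
facet normal -0.668 0.744 0.022
outer loop
vertex -3.241 -0.875 -3.297
vertex -1.696 0.477 -2.095
vertex -2.48 -0.174 -3.885
endloop
endfacet
facet normal -0.380 -0.316 -0.869
outer loop
vertex -2.48 -0.174 -3.885
vertex -1.784 -2.497 -3.345
vertex -3.241 -0.875 -3.297
endloop
endfacet
facet normal 0.380 0.316 0.869
outer loop
vertex -2.457 -0.224 -1.507
vertex -0.239 -1.145 -2.143
vertex -1.696 0.477 -2.095
endloop
endfacet
facet normal -0.639 -0.589 0.494
outer loop
vertex -1.0 -1.846 -1.555
vertex -2.457 -0.224 -1.507
vertex -1.784 -2.497 -3.345
endloop
endfacet
facet normal 0.380 0.316 0.869
outer loop
vertex -1.0 -1.846 -1.555
vertex -0.239 -1.145 -2.143
vertex -2.457 -0.224 -1.507
endloop
endfacet
facet normal 0.639 0.589 -0.494
outer loop
vertex -1.696 0.477 -2.095
vertex -0.239 -1.145 -2.143
vertex -2.48 -0.174 -3.885
endloop
endfacet
facet normal -0.380 -0.316 -0.869
outer loop
vertex -1.023 -1.796 -3.933
vertex -1.784 -2.497 -3.345
vertex -2.48 -0.174 -3.885
endloop
endfacet
facet normal 0.639 0.589 -0.494
outer loop
vertex -2.48 -0.174 -3.885
vertex -0.239 -1.145 -2.143
vertex -1.023 -1.796 -3.933
endloop
endfacet
facet normal 0.668 -0.744 -0.022
outer loop
vertex -1.023 -1.796 -3.933
vertex -1.0 -1.846 -1.555
vertex -1.784 -2.497 -3.345
endloop
endfacet
facet normal 0.668 -0.744 -0.022
outer loop
vertex -0.239 -1.145 -2.143
vertex -1.0 -1.846 -1.555
vertex -1.023 -1.796 -3.933
endloop
endfacet

endsolid


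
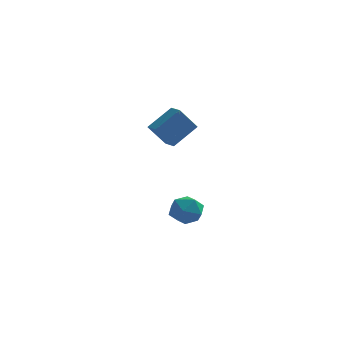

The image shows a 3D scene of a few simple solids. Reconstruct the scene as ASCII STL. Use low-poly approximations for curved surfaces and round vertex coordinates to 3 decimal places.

solid 
facet normal 0.337 0.908 0.251
outer loop
vertex -0.495 -0.254 -4.342
vertex -0.567 -0.556 -3.152
vertex 0.47 -0.768 -3.778
endloop
endfacet
facet normal 0.598 0.705 -0.382
outer loop
vertex -0.495 -0.254 -4.342
vertex 0.47 -0.768 -3.778
vertex 0.163 -1.123 -4.915
endloop
endfacet
facet normal 0.047 0.575 -0.817
outer loop
vertex -0.495 -0.254 -4.342
vertex 0.163 -1.123 -4.915
vertex -1.065 -1.13 -4.991
endloop
endfacet
facet normal -0.554 0.697 -0.454
outer loop
vertex -0.495 -0.254 -4.342
vertex -1.065 -1.13 -4.991
vertex -1.516 -0.779 -3.902
endloop
endfacet
facet normal -0.376 0.903 0.207
outer loop
vertex -0.495 -0.254 -4.342
vertex -1.516 -0.779 -3.902
vertex -0.567 -0.556 -3.152
endloop
endfacet
facet normal 0.954 0.093 -0.286
outer loop
vertex 0.163 -1.123 -4.915
vertex 0.47 -0.768 -3.778
vertex 0.496 -1.961 -4.078
endloop
endfacet
facet normal 0.530 0.422 0.736
outer loop
vertex 0.47 -0.768 -3.778
vertex -0.567 -0.556 -3.152
vertex 0.045 -1.61 -2.989
endloop
endfacet
facet normal -0.622 0.416 0.664
outer loop
vertex -0.567 -0.556 -3.152
vertex -1.516 -0.779 -3.902
vertex -1.183 -1.617 -3.065
endloop
endfacet
facet normal -0.911 0.082 -0.404
outer loop
vertex -1.516 -0.779 -3.902
vertex -1.065 -1.13 -4.991
vertex -1.49 -1.972 -4.202
endloop
endfacet
facet normal 0.062 -0.117 -0.991
outer loop
vertex -1.065 -1.13 -4.991
vertex 0.163 -1.123 -4.915
vertex -0.453 -2.184 -4.828
endloop
endfacet
facet normal 0.554 -0.697 0.454
outer loop
vertex -0.525 -2.486 -3.638
vertex 0.496 -1.961 -4.078
vertex 0.045 -1.61 -2.989
endloop
endfacet
facet normal -0.047 -0.575 0.817
outer loop
vertex -0.525 -2.486 -3.638
vertex 0.045 -1.61 -2.989
vertex -1.183 -1.617 -3.065
endloop
endfacet
facet normal -0.598 -0.705 0.382
outer loop
vertex -0.525 -2.486 -3.638
vertex -1.183 -1.617 -3.065
vertex -1.49 -1.972 -4.202
endloop
endfacet
facet normal -0.337 -0.908 -0.251
outer loop
vertex -0.525 -2.486 -3.638
vertex -1.49 -1.972 -4.202
vertex -0.453 -2.184 -4.828
endloop
endfacet
facet normal 0.376 -0.903 -0.207
outer loop
vertex -0.525 -2.486 -3.638
vertex -0.453 -2.184 -4.828
vertex 0.496 -1.961 -4.078
endloop
endfacet
facet normal 0.911 -0.082 0.404
outer loop
vertex 0.045 -1.61 -2.989
vertex 0.496 -1.961 -4.078
vertex 0.47 -0.768 -3.778
endloop
endfacet
facet normal -0.062 0.117 0.991
outer loop
vertex -1.183 -1.617 -3.065
vertex 0.045 -1.61 -2.989
vertex -0.567 -0.556 -3.152
endloop
endfacet
facet normal -0.954 -0.093 0.286
outer loop
vertex -1.49 -1.972 -4.202
vertex -1.183 -1.617 -3.065
vertex -1.516 -0.779 -3.902
endloop
endfacet
facet normal -0.530 -0.422 -0.736
outer loop
vertex -0.453 -2.184 -4.828
vertex -1.49 -1.972 -4.202
vertex -1.065 -1.13 -4.991
endloop
endfacet
facet normal 0.622 -0.416 -0.664
outer loop
vertex 0.496 -1.961 -4.078
vertex -0.453 -2.184 -4.828
vertex 0.163 -1.123 -4.915
endloop
endfacet
facet normal -0.518 -0.327 0.791
outer loop
vertex -0.553 -3.681 4.97
vertex -1.175 -2.89 4.89
vertex -1.782 -4.775 3.713
endloop
endfacet
facet normal 0.616 -0.783 0.079
outer loop
vertex -0.825 -4.17 2.25
vertex -0.553 -3.681 4.97
vertex -1.782 -4.775 3.713
endloop
endfacet
facet normal -0.517 -0.327 0.791
outer loop
vertex -1.782 -4.775 3.713
vertex -1.175 -2.89 4.89
vertex -2.405 -3.983 3.633
endloop
endfacet
facet normal -0.594 -0.528 -0.607
outer loop
vertex -2.405 -3.983 3.633
vertex -0.825 -4.17 2.25
vertex -1.782 -4.775 3.713
endloop
endfacet
facet normal 0.594 0.528 0.607
outer loop
vertex -0.553 -3.681 4.97
vertex -0.218 -2.285 3.427
vertex -1.175 -2.89 4.89
endloop
endfacet
facet normal 0.616 -0.784 0.079
outer loop
vertex 0.405 -3.077 3.507
vertex -0.553 -3.681 4.97
vertex -0.825 -4.17 2.25
endloop
endfacet
facet normal 0.594 0.528 0.607
outer loop
vertex 0.405 -3.077 3.507
vertex -0.218 -2.285 3.427
vertex -0.553 -3.681 4.97
endloop
endfacet
facet normal -0.616 0.784 -0.079
outer loop
vertex -1.175 -2.89 4.89
vertex -0.218 -2.285 3.427
vertex -2.405 -3.983 3.633
endloop
endfacet
facet normal -0.594 -0.528 -0.607
outer loop
vertex -1.447 -3.379 2.17
vertex -0.825 -4.17 2.25
vertex -2.405 -3.983 3.633
endloop
endfacet
facet normal -0.616 0.784 -0.080
outer loop
vertex -2.405 -3.983 3.633
vertex -0.218 -2.285 3.427
vertex -1.447 -3.379 2.17
endloop
endfacet
facet normal 0.518 0.327 -0.791
outer loop
vertex -1.447 -3.379 2.17
vertex 0.405 -3.077 3.507
vertex -0.825 -4.17 2.25
endloop
endfacet
facet normal 0.517 0.327 -0.791
outer loop
vertex -0.218 -2.285 3.427
vertex 0.405 -3.077 3.507
vertex -1.447 -3.379 2.17
endloop
endfacet

endsolid
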